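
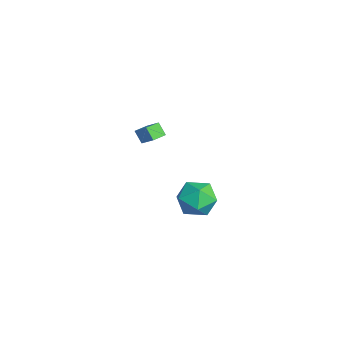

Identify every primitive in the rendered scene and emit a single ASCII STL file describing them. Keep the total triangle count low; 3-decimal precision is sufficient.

solid 
facet normal -0.572 -0.287 0.768
outer loop
vertex -2.472 -0.49 4.473
vertex -2.811 0.256 4.499
vertex -3.407 -0.885 3.629
endloop
endfacet
facet normal 0.413 -0.910 -0.031
outer loop
vertex -2.909 -0.636 2.961
vertex -2.472 -0.49 4.473
vertex -3.407 -0.885 3.629
endloop
endfacet
facet normal -0.572 -0.287 0.768
outer loop
vertex -3.407 -0.885 3.629
vertex -2.811 0.256 4.499
vertex -3.746 -0.139 3.655
endloop
endfacet
facet normal -0.708 -0.299 -0.639
outer loop
vertex -3.746 -0.139 3.655
vertex -2.909 -0.636 2.961
vertex -3.407 -0.885 3.629
endloop
endfacet
facet normal 0.708 0.299 0.639
outer loop
vertex -2.472 -0.49 4.473
vertex -2.313 0.505 3.831
vertex -2.811 0.256 4.499
endloop
endfacet
facet normal 0.413 -0.910 -0.031
outer loop
vertex -1.974 -0.241 3.805
vertex -2.472 -0.49 4.473
vertex -2.909 -0.636 2.961
endloop
endfacet
facet normal 0.708 0.299 0.639
outer loop
vertex -1.974 -0.241 3.805
vertex -2.313 0.505 3.831
vertex -2.472 -0.49 4.473
endloop
endfacet
facet normal -0.413 0.910 0.031
outer loop
vertex -2.811 0.256 4.499
vertex -2.313 0.505 3.831
vertex -3.746 -0.139 3.655
endloop
endfacet
facet normal -0.708 -0.299 -0.639
outer loop
vertex -3.248 0.11 2.987
vertex -2.909 -0.636 2.961
vertex -3.746 -0.139 3.655
endloop
endfacet
facet normal -0.413 0.910 0.031
outer loop
vertex -3.746 -0.139 3.655
vertex -2.313 0.505 3.831
vertex -3.248 0.11 2.987
endloop
endfacet
facet normal 0.572 0.287 -0.768
outer loop
vertex -3.248 0.11 2.987
vertex -1.974 -0.241 3.805
vertex -2.909 -0.636 2.961
endloop
endfacet
facet normal 0.572 0.287 -0.768
outer loop
vertex -2.313 0.505 3.831
vertex -1.974 -0.241 3.805
vertex -3.248 0.11 2.987
endloop
endfacet
facet normal -0.910 -0.357 0.213
outer loop
vertex 2.57 0.76 3.268
vertex 2.957 -0.328 3.096
vertex 3.017 0.152 4.159
endloop
endfacet
facet normal -0.786 0.250 0.565
outer loop
vertex 2.57 0.76 3.268
vertex 3.017 0.152 4.159
vertex 3.284 1.281 4.03
endloop
endfacet
facet normal -0.645 0.759 0.086
outer loop
vertex 2.57 0.76 3.268
vertex 3.284 1.281 4.03
vertex 3.389 1.499 2.888
endloop
endfacet
facet normal -0.682 0.466 -0.564
outer loop
vertex 2.57 0.76 3.268
vertex 3.389 1.499 2.888
vertex 3.187 0.505 2.311
endloop
endfacet
facet normal -0.845 -0.224 -0.485
outer loop
vertex 2.57 0.76 3.268
vertex 3.187 0.505 2.311
vertex 2.957 -0.328 3.096
endloop
endfacet
facet normal -0.202 0.158 0.966
outer loop
vertex 3.284 1.281 4.03
vertex 3.017 0.152 4.159
vertex 4.113 0.515 4.329
endloop
endfacet
facet normal -0.403 -0.826 0.395
outer loop
vertex 3.017 0.152 4.159
vertex 2.957 -0.328 3.096
vertex 3.911 -0.479 3.752
endloop
endfacet
facet normal -0.298 -0.610 -0.734
outer loop
vertex 2.957 -0.328 3.096
vertex 3.187 0.505 2.311
vertex 4.016 -0.261 2.61
endloop
endfacet
facet normal -0.034 0.507 -0.861
outer loop
vertex 3.187 0.505 2.311
vertex 3.389 1.499 2.888
vertex 4.283 0.868 2.481
endloop
endfacet
facet normal 0.025 0.982 0.190
outer loop
vertex 3.389 1.499 2.888
vertex 3.284 1.281 4.03
vertex 4.343 1.348 3.544
endloop
endfacet
facet normal 0.682 -0.466 0.564
outer loop
vertex 4.73 0.26 3.372
vertex 4.113 0.515 4.329
vertex 3.911 -0.479 3.752
endloop
endfacet
facet normal 0.645 -0.759 -0.086
outer loop
vertex 4.73 0.26 3.372
vertex 3.911 -0.479 3.752
vertex 4.016 -0.261 2.61
endloop
endfacet
facet normal 0.786 -0.250 -0.565
outer loop
vertex 4.73 0.26 3.372
vertex 4.016 -0.261 2.61
vertex 4.283 0.868 2.481
endloop
endfacet
facet normal 0.910 0.357 -0.213
outer loop
vertex 4.73 0.26 3.372
vertex 4.283 0.868 2.481
vertex 4.343 1.348 3.544
endloop
endfacet
facet normal 0.845 0.224 0.485
outer loop
vertex 4.73 0.26 3.372
vertex 4.343 1.348 3.544
vertex 4.113 0.515 4.329
endloop
endfacet
facet normal 0.034 -0.507 0.861
outer loop
vertex 3.911 -0.479 3.752
vertex 4.113 0.515 4.329
vertex 3.017 0.152 4.159
endloop
endfacet
facet normal -0.025 -0.982 -0.190
outer loop
vertex 4.016 -0.261 2.61
vertex 3.911 -0.479 3.752
vertex 2.957 -0.328 3.096
endloop
endfacet
facet normal 0.202 -0.158 -0.966
outer loop
vertex 4.283 0.868 2.481
vertex 4.016 -0.261 2.61
vertex 3.187 0.505 2.311
endloop
endfacet
facet normal 0.403 0.826 -0.395
outer loop
vertex 4.343 1.348 3.544
vertex 4.283 0.868 2.481
vertex 3.389 1.499 2.888
endloop
endfacet
facet normal 0.298 0.610 0.734
outer loop
vertex 4.113 0.515 4.329
vertex 4.343 1.348 3.544
vertex 3.284 1.281 4.03
endloop
endfacet

endsolid


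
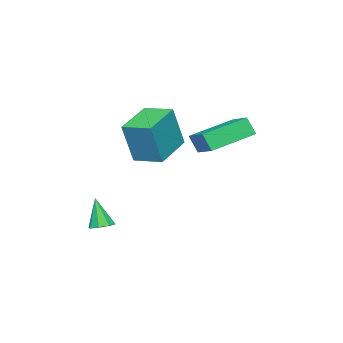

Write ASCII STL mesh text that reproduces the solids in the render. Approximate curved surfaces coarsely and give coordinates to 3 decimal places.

solid 
facet normal -0.963 -0.077 0.257
outer loop
vertex -1.084 0.758 4.446
vertex -1.147 2.057 4.601
vertex -1.605 0.959 2.557
endloop
endfacet
facet normal 0.048 -0.992 -0.119
outer loop
vertex 0.187 1.103 2.079
vertex -1.084 0.758 4.446
vertex -1.605 0.959 2.557
endloop
endfacet
facet normal -0.963 -0.077 0.257
outer loop
vertex -1.605 0.959 2.557
vertex -1.147 2.057 4.601
vertex -1.667 2.258 2.712
endloop
endfacet
facet normal -0.264 0.102 -0.959
outer loop
vertex -1.667 2.258 2.712
vertex 0.187 1.103 2.079
vertex -1.605 0.959 2.557
endloop
endfacet
facet normal 0.264 -0.102 0.959
outer loop
vertex -1.084 0.758 4.446
vertex 0.645 2.201 4.123
vertex -1.147 2.057 4.601
endloop
endfacet
facet normal 0.048 -0.992 -0.119
outer loop
vertex 0.707 0.902 3.968
vertex -1.084 0.758 4.446
vertex 0.187 1.103 2.079
endloop
endfacet
facet normal 0.264 -0.102 0.959
outer loop
vertex 0.707 0.902 3.968
vertex 0.645 2.201 4.123
vertex -1.084 0.758 4.446
endloop
endfacet
facet normal -0.048 0.992 0.119
outer loop
vertex -1.147 2.057 4.601
vertex 0.645 2.201 4.123
vertex -1.667 2.258 2.712
endloop
endfacet
facet normal -0.264 0.102 -0.959
outer loop
vertex 0.124 2.402 2.234
vertex 0.187 1.103 2.079
vertex -1.667 2.258 2.712
endloop
endfacet
facet normal -0.048 0.992 0.119
outer loop
vertex -1.667 2.258 2.712
vertex 0.645 2.201 4.123
vertex 0.124 2.402 2.234
endloop
endfacet
facet normal 0.963 0.077 -0.257
outer loop
vertex 0.124 2.402 2.234
vertex 0.707 0.902 3.968
vertex 0.187 1.103 2.079
endloop
endfacet
facet normal 0.963 0.077 -0.258
outer loop
vertex 0.645 2.201 4.123
vertex 0.707 0.902 3.968
vertex 0.124 2.402 2.234
endloop
endfacet
facet normal 0.138 0.320 -0.937
outer loop
vertex 2.753 1.237 -0.624
vertex 2.267 1.045 -0.761
vertex 2.453 1.516 -0.573
endloop
endfacet
facet normal 0.589 0.520 0.619
outer loop
vertex 2.753 1.237 -0.624
vertex 2.453 1.516 -0.573
vertex 2.073 0.595 0.561
endloop
endfacet
facet normal 0.138 0.320 -0.937
outer loop
vertex 2.453 1.516 -0.573
vertex 2.267 1.045 -0.761
vertex 2.044 1.52 -0.632
endloop
endfacet
facet normal -0.081 0.787 0.612
outer loop
vertex 2.453 1.516 -0.573
vertex 2.044 1.52 -0.632
vertex 2.073 0.595 0.561
endloop
endfacet
facet normal 0.139 0.320 -0.937
outer loop
vertex 2.044 1.52 -0.632
vertex 2.267 1.045 -0.761
vertex 1.765 1.245 -0.767
endloop
endfacet
facet normal -0.731 0.531 0.429
outer loop
vertex 2.044 1.52 -0.632
vertex 1.765 1.245 -0.767
vertex 2.073 0.595 0.561
endloop
endfacet
facet normal 0.138 0.319 -0.938
outer loop
vertex 1.765 1.245 -0.767
vertex 2.267 1.045 -0.761
vertex 1.781 0.853 -0.898
endloop
endfacet
facet normal -0.979 -0.100 0.178
outer loop
vertex 1.765 1.245 -0.767
vertex 1.781 0.853 -0.898
vertex 2.073 0.595 0.561
endloop
endfacet
facet normal 0.138 0.320 -0.937
outer loop
vertex 1.781 0.853 -0.898
vertex 2.267 1.045 -0.761
vertex 2.082 0.574 -0.949
endloop
endfacet
facet normal -0.679 -0.734 0.006
outer loop
vertex 1.781 0.853 -0.898
vertex 2.082 0.574 -0.949
vertex 2.073 0.595 0.561
endloop
endfacet
facet normal 0.138 0.320 -0.937
outer loop
vertex 2.082 0.574 -0.949
vertex 2.267 1.045 -0.761
vertex 2.491 0.571 -0.89
endloop
endfacet
facet normal -0.009 -1.000 0.014
outer loop
vertex 2.082 0.574 -0.949
vertex 2.491 0.571 -0.89
vertex 2.073 0.595 0.561
endloop
endfacet
facet normal 0.139 0.321 -0.937
outer loop
vertex 2.491 0.571 -0.89
vertex 2.267 1.045 -0.761
vertex 2.769 0.845 -0.755
endloop
endfacet
facet normal 0.638 -0.744 0.196
outer loop
vertex 2.491 0.571 -0.89
vertex 2.769 0.845 -0.755
vertex 2.073 0.595 0.561
endloop
endfacet
facet normal 0.138 0.319 -0.938
outer loop
vertex 2.769 0.845 -0.755
vertex 2.267 1.045 -0.761
vertex 2.753 1.237 -0.624
endloop
endfacet
facet normal 0.887 -0.113 0.448
outer loop
vertex 2.769 0.845 -0.755
vertex 2.753 1.237 -0.624
vertex 2.073 0.595 0.561
endloop
endfacet
facet normal -0.500 -0.781 -0.374
outer loop
vertex -1.885 2.32 2.994
vertex -3.702 3.228 3.529
vertex -1.919 2.73 2.183
endloop
endfacet
facet normal 0.865 -0.433 -0.255
outer loop
vertex -1.238 3.792 2.691
vertex -1.885 2.32 2.994
vertex -1.919 2.73 2.183
endloop
endfacet
facet normal -0.500 -0.781 -0.374
outer loop
vertex -1.919 2.73 2.183
vertex -3.702 3.228 3.529
vertex -3.735 3.638 2.717
endloop
endfacet
facet normal -0.037 0.450 -0.892
outer loop
vertex -3.735 3.638 2.717
vertex -1.238 3.792 2.691
vertex -1.919 2.73 2.183
endloop
endfacet
facet normal 0.037 -0.451 0.892
outer loop
vertex -1.885 2.32 2.994
vertex -3.021 4.29 4.037
vertex -3.702 3.228 3.529
endloop
endfacet
facet normal 0.865 -0.433 -0.254
outer loop
vertex -1.205 3.382 3.503
vertex -1.885 2.32 2.994
vertex -1.238 3.792 2.691
endloop
endfacet
facet normal 0.037 -0.451 0.892
outer loop
vertex -1.205 3.382 3.503
vertex -3.021 4.29 4.037
vertex -1.885 2.32 2.994
endloop
endfacet
facet normal -0.865 0.433 0.254
outer loop
vertex -3.702 3.228 3.529
vertex -3.021 4.29 4.037
vertex -3.735 3.638 2.717
endloop
endfacet
facet normal -0.037 0.451 -0.892
outer loop
vertex -3.055 4.7 3.226
vertex -1.238 3.792 2.691
vertex -3.735 3.638 2.717
endloop
endfacet
facet normal -0.865 0.432 0.255
outer loop
vertex -3.735 3.638 2.717
vertex -3.021 4.29 4.037
vertex -3.055 4.7 3.226
endloop
endfacet
facet normal 0.500 0.781 0.374
outer loop
vertex -3.055 4.7 3.226
vertex -1.205 3.382 3.503
vertex -1.238 3.792 2.691
endloop
endfacet
facet normal 0.500 0.781 0.374
outer loop
vertex -3.021 4.29 4.037
vertex -1.205 3.382 3.503
vertex -3.055 4.7 3.226
endloop
endfacet

endsolid


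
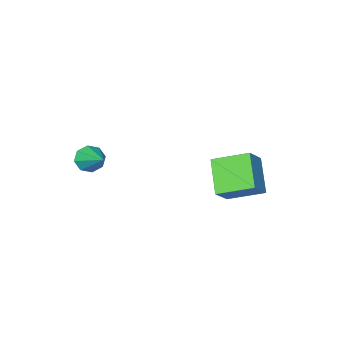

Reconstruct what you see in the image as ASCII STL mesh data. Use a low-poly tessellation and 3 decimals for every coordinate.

solid 
facet normal -0.664 0.656 0.359
outer loop
vertex -3.444 2.654 2.858
vertex -2.488 3.091 3.827
vertex -2.753 4.076 1.536
endloop
endfacet
facet normal -0.669 -0.305 -0.678
outer loop
vertex -1.452 2.789 0.833
vertex -3.444 2.654 2.858
vertex -2.753 4.076 1.536
endloop
endfacet
facet normal -0.664 0.656 0.359
outer loop
vertex -2.753 4.076 1.536
vertex -2.488 3.091 3.827
vertex -1.797 4.512 2.506
endloop
endfacet
facet normal 0.336 0.690 -0.641
outer loop
vertex -1.797 4.512 2.506
vertex -1.452 2.789 0.833
vertex -2.753 4.076 1.536
endloop
endfacet
facet normal -0.335 -0.690 0.642
outer loop
vertex -3.444 2.654 2.858
vertex -1.187 1.804 3.124
vertex -2.488 3.091 3.827
endloop
endfacet
facet normal -0.669 -0.305 -0.678
outer loop
vertex -2.143 1.368 2.154
vertex -3.444 2.654 2.858
vertex -1.452 2.789 0.833
endloop
endfacet
facet normal -0.336 -0.690 0.641
outer loop
vertex -2.143 1.368 2.154
vertex -1.187 1.804 3.124
vertex -3.444 2.654 2.858
endloop
endfacet
facet normal 0.668 0.305 0.678
outer loop
vertex -2.488 3.091 3.827
vertex -1.187 1.804 3.124
vertex -1.797 4.512 2.506
endloop
endfacet
facet normal 0.335 0.690 -0.642
outer loop
vertex -0.496 3.226 1.802
vertex -1.452 2.789 0.833
vertex -1.797 4.512 2.506
endloop
endfacet
facet normal 0.669 0.305 0.678
outer loop
vertex -1.797 4.512 2.506
vertex -1.187 1.804 3.124
vertex -0.496 3.226 1.802
endloop
endfacet
facet normal 0.664 -0.656 -0.359
outer loop
vertex -0.496 3.226 1.802
vertex -2.143 1.368 2.154
vertex -1.452 2.789 0.833
endloop
endfacet
facet normal 0.664 -0.656 -0.359
outer loop
vertex -1.187 1.804 3.124
vertex -2.143 1.368 2.154
vertex -0.496 3.226 1.802
endloop
endfacet
facet normal -0.134 -0.861 -0.491
outer loop
vertex 3.162 -2.785 1.382
vertex 2.532 -2.952 1.846
vertex 2.638 -2.571 1.15
endloop
endfacet
facet normal 0.514 0.640 -0.571
outer loop
vertex 3.162 -2.785 1.382
vertex 2.638 -2.571 1.15
vertex 2.808 -1.188 2.854
endloop
endfacet
facet normal -0.136 -0.860 -0.492
outer loop
vertex 2.638 -2.571 1.15
vertex 2.532 -2.952 1.846
vertex 2.051 -2.579 1.326
endloop
endfacet
facet normal -0.192 0.771 -0.607
outer loop
vertex 2.638 -2.571 1.15
vertex 2.051 -2.579 1.326
vertex 2.808 -1.188 2.854
endloop
endfacet
facet normal -0.135 -0.860 -0.492
outer loop
vertex 2.051 -2.579 1.326
vertex 2.532 -2.952 1.846
vertex 1.746 -2.806 1.806
endloop
endfacet
facet normal -0.760 0.622 -0.189
outer loop
vertex 2.051 -2.579 1.326
vertex 1.746 -2.806 1.806
vertex 2.808 -1.188 2.854
endloop
endfacet
facet normal -0.135 -0.860 -0.492
outer loop
vertex 1.746 -2.806 1.806
vertex 2.532 -2.952 1.846
vertex 1.902 -3.118 2.309
endloop
endfacet
facet normal -0.855 0.278 0.438
outer loop
vertex 1.746 -2.806 1.806
vertex 1.902 -3.118 2.309
vertex 2.808 -1.188 2.854
endloop
endfacet
facet normal -0.135 -0.860 -0.492
outer loop
vertex 1.902 -3.118 2.309
vertex 2.532 -2.952 1.846
vertex 2.426 -3.333 2.541
endloop
endfacet
facet normal -0.423 -0.057 0.904
outer loop
vertex 1.902 -3.118 2.309
vertex 2.426 -3.333 2.541
vertex 2.808 -1.188 2.854
endloop
endfacet
facet normal -0.133 -0.860 -0.492
outer loop
vertex 2.426 -3.333 2.541
vertex 2.532 -2.952 1.846
vertex 3.013 -3.324 2.366
endloop
endfacet
facet normal 0.283 -0.188 0.940
outer loop
vertex 2.426 -3.333 2.541
vertex 3.013 -3.324 2.366
vertex 2.808 -1.188 2.854
endloop
endfacet
facet normal -0.134 -0.860 -0.492
outer loop
vertex 3.013 -3.324 2.366
vertex 2.532 -2.952 1.846
vertex 3.318 -3.097 1.886
endloop
endfacet
facet normal 0.851 -0.038 0.523
outer loop
vertex 3.013 -3.324 2.366
vertex 3.318 -3.097 1.886
vertex 2.808 -1.188 2.854
endloop
endfacet
facet normal -0.134 -0.861 -0.491
outer loop
vertex 3.318 -3.097 1.886
vertex 2.532 -2.952 1.846
vertex 3.162 -2.785 1.382
endloop
endfacet
facet normal 0.947 0.306 -0.104
outer loop
vertex 3.318 -3.097 1.886
vertex 3.162 -2.785 1.382
vertex 2.808 -1.188 2.854
endloop
endfacet

endsolid


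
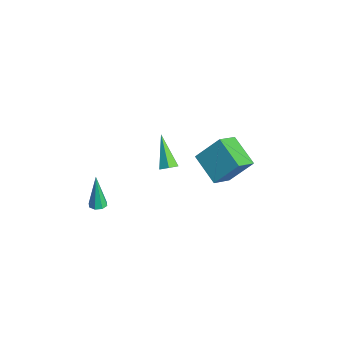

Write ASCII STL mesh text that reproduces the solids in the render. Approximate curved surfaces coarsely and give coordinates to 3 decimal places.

solid 
facet normal -0.903 -0.162 0.399
outer loop
vertex 1.75 3.392 -0.431
vertex 1.194 4.537 -1.224
vertex 1.327 2.186 -1.877
endloop
endfacet
facet normal 0.372 -0.764 0.528
outer loop
vertex 3.086 2.503 -2.656
vertex 1.75 3.392 -0.431
vertex 1.327 2.186 -1.877
endloop
endfacet
facet normal -0.902 -0.162 0.400
outer loop
vertex 1.327 2.186 -1.877
vertex 1.194 4.537 -1.224
vertex 0.77 3.332 -2.67
endloop
endfacet
facet normal -0.219 -0.625 -0.749
outer loop
vertex 0.77 3.332 -2.67
vertex 3.086 2.503 -2.656
vertex 1.327 2.186 -1.877
endloop
endfacet
facet normal 0.219 0.625 0.749
outer loop
vertex 1.75 3.392 -0.431
vertex 2.953 4.854 -2.003
vertex 1.194 4.537 -1.224
endloop
endfacet
facet normal 0.371 -0.764 0.528
outer loop
vertex 3.51 3.708 -1.21
vertex 1.75 3.392 -0.431
vertex 3.086 2.503 -2.656
endloop
endfacet
facet normal 0.219 0.625 0.749
outer loop
vertex 3.51 3.708 -1.21
vertex 2.953 4.854 -2.003
vertex 1.75 3.392 -0.431
endloop
endfacet
facet normal -0.371 0.764 -0.528
outer loop
vertex 1.194 4.537 -1.224
vertex 2.953 4.854 -2.003
vertex 0.77 3.332 -2.67
endloop
endfacet
facet normal -0.219 -0.625 -0.749
outer loop
vertex 2.53 3.648 -3.449
vertex 3.086 2.503 -2.656
vertex 0.77 3.332 -2.67
endloop
endfacet
facet normal -0.371 0.764 -0.528
outer loop
vertex 0.77 3.332 -2.67
vertex 2.953 4.854 -2.003
vertex 2.53 3.648 -3.449
endloop
endfacet
facet normal 0.902 0.162 -0.399
outer loop
vertex 2.53 3.648 -3.449
vertex 3.51 3.708 -1.21
vertex 3.086 2.503 -2.656
endloop
endfacet
facet normal 0.902 0.162 -0.399
outer loop
vertex 2.953 4.854 -2.003
vertex 3.51 3.708 -1.21
vertex 2.53 3.648 -3.449
endloop
endfacet
facet normal 0.204 -0.044 -0.978
outer loop
vertex 1.708 -3.251 -3.906
vertex 1.211 -3.306 -4.007
vertex 1.528 -2.909 -3.959
endloop
endfacet
facet normal 0.797 0.477 0.370
outer loop
vertex 1.708 -3.251 -3.906
vertex 1.528 -2.909 -3.959
vertex 0.789 -3.214 -1.973
endloop
endfacet
facet normal 0.203 -0.044 -0.978
outer loop
vertex 1.528 -2.909 -3.959
vertex 1.211 -3.306 -4.007
vertex 1.162 -2.799 -4.04
endloop
endfacet
facet normal 0.233 0.945 0.232
outer loop
vertex 1.528 -2.909 -3.959
vertex 1.162 -2.799 -4.04
vertex 0.789 -3.214 -1.973
endloop
endfacet
facet normal 0.204 -0.044 -0.978
outer loop
vertex 1.162 -2.799 -4.04
vertex 1.211 -3.306 -4.007
vertex 0.825 -2.986 -4.102
endloop
endfacet
facet normal -0.495 0.865 0.084
outer loop
vertex 1.162 -2.799 -4.04
vertex 0.825 -2.986 -4.102
vertex 0.789 -3.214 -1.973
endloop
endfacet
facet normal 0.204 -0.044 -0.978
outer loop
vertex 0.825 -2.986 -4.102
vertex 1.211 -3.306 -4.007
vertex 0.715 -3.361 -4.108
endloop
endfacet
facet normal -0.960 0.281 0.014
outer loop
vertex 0.825 -2.986 -4.102
vertex 0.715 -3.361 -4.108
vertex 0.789 -3.214 -1.973
endloop
endfacet
facet normal 0.204 -0.044 -0.978
outer loop
vertex 0.715 -3.361 -4.108
vertex 1.211 -3.306 -4.007
vertex 0.895 -3.703 -4.055
endloop
endfacet
facet normal -0.887 -0.457 0.062
outer loop
vertex 0.715 -3.361 -4.108
vertex 0.895 -3.703 -4.055
vertex 0.789 -3.214 -1.973
endloop
endfacet
facet normal 0.203 -0.044 -0.978
outer loop
vertex 0.895 -3.703 -4.055
vertex 1.211 -3.306 -4.007
vertex 1.261 -3.812 -3.974
endloop
endfacet
facet normal -0.320 -0.926 0.201
outer loop
vertex 0.895 -3.703 -4.055
vertex 1.261 -3.812 -3.974
vertex 0.789 -3.214 -1.973
endloop
endfacet
facet normal 0.201 -0.044 -0.979
outer loop
vertex 1.261 -3.812 -3.974
vertex 1.211 -3.306 -4.007
vertex 1.598 -3.625 -3.913
endloop
endfacet
facet normal 0.406 -0.845 0.348
outer loop
vertex 1.261 -3.812 -3.974
vertex 1.598 -3.625 -3.913
vertex 0.789 -3.214 -1.973
endloop
endfacet
facet normal 0.203 -0.042 -0.978
outer loop
vertex 1.598 -3.625 -3.913
vertex 1.211 -3.306 -4.007
vertex 1.708 -3.251 -3.906
endloop
endfacet
facet normal 0.869 -0.263 0.418
outer loop
vertex 1.598 -3.625 -3.913
vertex 1.708 -3.251 -3.906
vertex 0.789 -3.214 -1.973
endloop
endfacet
facet normal 0.730 -0.095 -0.677
outer loop
vertex 4.647 -0.705 1.619
vertex 4.291 -0.555 1.214
vertex 4.59 -0.165 1.482
endloop
endfacet
facet normal 0.484 0.263 0.835
outer loop
vertex 4.647 -0.705 1.619
vertex 4.59 -0.165 1.482
vertex 2.829 -0.365 2.566
endloop
endfacet
facet normal 0.731 -0.096 -0.676
outer loop
vertex 4.59 -0.165 1.482
vertex 4.291 -0.555 1.214
vertex 4.234 -0.015 1.076
endloop
endfacet
facet normal 0.071 0.954 0.291
outer loop
vertex 4.59 -0.165 1.482
vertex 4.234 -0.015 1.076
vertex 2.829 -0.365 2.566
endloop
endfacet
facet normal 0.731 -0.096 -0.676
outer loop
vertex 4.234 -0.015 1.076
vertex 4.291 -0.555 1.214
vertex 3.935 -0.405 0.808
endloop
endfacet
facet normal -0.586 0.713 -0.385
outer loop
vertex 4.234 -0.015 1.076
vertex 3.935 -0.405 0.808
vertex 2.829 -0.365 2.566
endloop
endfacet
facet normal 0.731 -0.096 -0.676
outer loop
vertex 3.935 -0.405 0.808
vertex 4.291 -0.555 1.214
vertex 3.992 -0.945 0.946
endloop
endfacet
facet normal -0.828 -0.219 -0.516
outer loop
vertex 3.935 -0.405 0.808
vertex 3.992 -0.945 0.946
vertex 2.829 -0.365 2.566
endloop
endfacet
facet normal 0.730 -0.095 -0.677
outer loop
vertex 3.992 -0.945 0.946
vertex 4.291 -0.555 1.214
vertex 4.348 -1.095 1.351
endloop
endfacet
facet normal -0.415 -0.909 0.028
outer loop
vertex 3.992 -0.945 0.946
vertex 4.348 -1.095 1.351
vertex 2.829 -0.365 2.566
endloop
endfacet
facet normal 0.730 -0.095 -0.677
outer loop
vertex 4.348 -1.095 1.351
vertex 4.291 -0.555 1.214
vertex 4.647 -0.705 1.619
endloop
endfacet
facet normal 0.241 -0.668 0.703
outer loop
vertex 4.348 -1.095 1.351
vertex 4.647 -0.705 1.619
vertex 2.829 -0.365 2.566
endloop
endfacet

endsolid


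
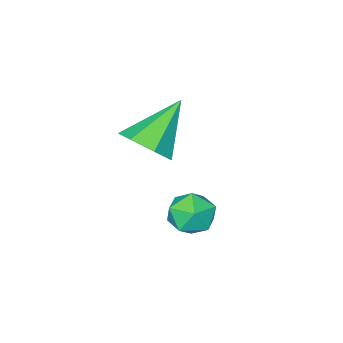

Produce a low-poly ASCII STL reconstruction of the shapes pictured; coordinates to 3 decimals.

solid 
facet normal 0.731 0.059 -0.679
outer loop
vertex 2.036 -0.044 -2.592
vertex 1.389 -0.131 -3.296
vertex 1.713 0.669 -2.878
endloop
endfacet
facet normal 0.228 0.450 0.864
outer loop
vertex 2.036 -0.044 -2.592
vertex 1.713 0.669 -2.878
vertex -0.089 -0.249 -1.924
endloop
endfacet
facet normal 0.732 0.058 -0.679
outer loop
vertex 1.713 0.669 -2.878
vertex 1.389 -0.131 -3.296
vertex 1.147 0.779 -3.479
endloop
endfacet
facet normal -0.244 0.887 0.392
outer loop
vertex 1.713 0.669 -2.878
vertex 1.147 0.779 -3.479
vertex -0.089 -0.249 -1.924
endloop
endfacet
facet normal 0.731 0.058 -0.680
outer loop
vertex 1.147 0.779 -3.479
vertex 1.389 -0.131 -3.296
vertex 0.762 0.203 -3.942
endloop
endfacet
facet normal -0.749 0.640 -0.173
outer loop
vertex 1.147 0.779 -3.479
vertex 0.762 0.203 -3.942
vertex -0.089 -0.249 -1.924
endloop
endfacet
facet normal 0.731 0.059 -0.679
outer loop
vertex 0.762 0.203 -3.942
vertex 1.389 -0.131 -3.296
vertex 0.85 -0.625 -3.919
endloop
endfacet
facet normal -0.907 -0.108 -0.407
outer loop
vertex 0.762 0.203 -3.942
vertex 0.85 -0.625 -3.919
vertex -0.089 -0.249 -1.924
endloop
endfacet
facet normal 0.732 0.058 -0.679
outer loop
vertex 0.85 -0.625 -3.919
vertex 1.389 -0.131 -3.296
vertex 1.343 -1.081 -3.427
endloop
endfacet
facet normal -0.598 -0.790 -0.133
outer loop
vertex 0.85 -0.625 -3.919
vertex 1.343 -1.081 -3.427
vertex -0.089 -0.249 -1.924
endloop
endfacet
facet normal 0.732 0.058 -0.679
outer loop
vertex 1.343 -1.081 -3.427
vertex 1.389 -0.131 -3.296
vertex 1.871 -0.823 -2.836
endloop
endfacet
facet normal -0.057 -0.895 0.442
outer loop
vertex 1.343 -1.081 -3.427
vertex 1.871 -0.823 -2.836
vertex -0.089 -0.249 -1.924
endloop
endfacet
facet normal 0.731 0.058 -0.679
outer loop
vertex 1.871 -0.823 -2.836
vertex 1.389 -0.131 -3.296
vertex 2.036 -0.044 -2.592
endloop
endfacet
facet normal 0.312 -0.344 0.886
outer loop
vertex 1.871 -0.823 -2.836
vertex 2.036 -0.044 -2.592
vertex -0.089 -0.249 -1.924
endloop
endfacet
facet normal -0.074 0.945 0.318
outer loop
vertex 2.324 3.79 -4.137
vertex 1.829 3.547 -3.53
vertex 2.64 3.571 -3.413
endloop
endfacet
facet normal 0.558 0.830 0.007
outer loop
vertex 2.324 3.79 -4.137
vertex 2.64 3.571 -3.413
vertex 3.004 3.332 -4.108
endloop
endfacet
facet normal 0.438 0.609 -0.661
outer loop
vertex 2.324 3.79 -4.137
vertex 3.004 3.332 -4.108
vertex 2.418 3.16 -4.655
endloop
endfacet
facet normal -0.267 0.588 -0.764
outer loop
vertex 2.324 3.79 -4.137
vertex 2.418 3.16 -4.655
vertex 1.691 3.294 -4.298
endloop
endfacet
facet normal -0.584 0.796 -0.157
outer loop
vertex 2.324 3.79 -4.137
vertex 1.691 3.294 -4.298
vertex 1.829 3.547 -3.53
endloop
endfacet
facet normal 0.883 0.301 0.359
outer loop
vertex 3.004 3.332 -4.108
vertex 2.64 3.571 -3.413
vertex 2.929 2.806 -3.482
endloop
endfacet
facet normal -0.139 0.489 0.861
outer loop
vertex 2.64 3.571 -3.413
vertex 1.829 3.547 -3.53
vertex 2.202 2.94 -3.125
endloop
endfacet
facet normal -0.965 0.247 0.092
outer loop
vertex 1.829 3.547 -3.53
vertex 1.691 3.294 -4.298
vertex 1.616 2.768 -3.672
endloop
endfacet
facet normal -0.452 -0.091 -0.887
outer loop
vertex 1.691 3.294 -4.298
vertex 2.418 3.16 -4.655
vertex 1.98 2.529 -4.367
endloop
endfacet
facet normal 0.690 -0.057 -0.721
outer loop
vertex 2.418 3.16 -4.655
vertex 3.004 3.332 -4.108
vertex 2.791 2.553 -4.25
endloop
endfacet
facet normal 0.267 -0.588 0.764
outer loop
vertex 2.296 2.31 -3.643
vertex 2.929 2.806 -3.482
vertex 2.202 2.94 -3.125
endloop
endfacet
facet normal -0.438 -0.609 0.661
outer loop
vertex 2.296 2.31 -3.643
vertex 2.202 2.94 -3.125
vertex 1.616 2.768 -3.672
endloop
endfacet
facet normal -0.558 -0.830 -0.007
outer loop
vertex 2.296 2.31 -3.643
vertex 1.616 2.768 -3.672
vertex 1.98 2.529 -4.367
endloop
endfacet
facet normal 0.074 -0.945 -0.318
outer loop
vertex 2.296 2.31 -3.643
vertex 1.98 2.529 -4.367
vertex 2.791 2.553 -4.25
endloop
endfacet
facet normal 0.584 -0.796 0.157
outer loop
vertex 2.296 2.31 -3.643
vertex 2.791 2.553 -4.25
vertex 2.929 2.806 -3.482
endloop
endfacet
facet normal 0.452 0.091 0.887
outer loop
vertex 2.202 2.94 -3.125
vertex 2.929 2.806 -3.482
vertex 2.64 3.571 -3.413
endloop
endfacet
facet normal -0.690 0.057 0.721
outer loop
vertex 1.616 2.768 -3.672
vertex 2.202 2.94 -3.125
vertex 1.829 3.547 -3.53
endloop
endfacet
facet normal -0.883 -0.301 -0.359
outer loop
vertex 1.98 2.529 -4.367
vertex 1.616 2.768 -3.672
vertex 1.691 3.294 -4.298
endloop
endfacet
facet normal 0.139 -0.489 -0.861
outer loop
vertex 2.791 2.553 -4.25
vertex 1.98 2.529 -4.367
vertex 2.418 3.16 -4.655
endloop
endfacet
facet normal 0.965 -0.247 -0.092
outer loop
vertex 2.929 2.806 -3.482
vertex 2.791 2.553 -4.25
vertex 3.004 3.332 -4.108
endloop
endfacet

endsolid


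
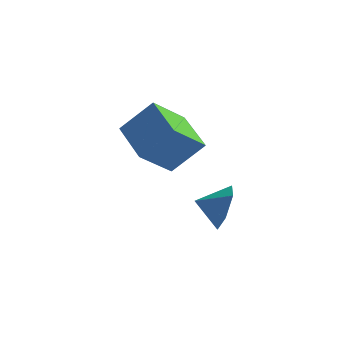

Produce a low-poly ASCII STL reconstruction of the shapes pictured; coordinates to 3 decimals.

solid 
facet normal 0.890 0.342 -0.300
outer loop
vertex 3.935 -1.887 -0.001
vertex 3.515 -1.523 -0.833
vertex 3.573 -0.955 -0.012
endloop
endfacet
facet normal -0.339 -0.121 0.933
outer loop
vertex 3.935 -1.887 -0.001
vertex 3.573 -0.955 -0.012
vertex 2.545 -1.897 -0.507
endloop
endfacet
facet normal 0.890 0.342 -0.300
outer loop
vertex 3.573 -0.955 -0.012
vertex 3.515 -1.523 -0.833
vertex 3.153 -0.591 -0.844
endloop
endfacet
facet normal -0.692 0.465 0.553
outer loop
vertex 3.573 -0.955 -0.012
vertex 3.153 -0.591 -0.844
vertex 2.545 -1.897 -0.507
endloop
endfacet
facet normal 0.891 0.342 -0.299
outer loop
vertex 3.153 -0.591 -0.844
vertex 3.515 -1.523 -0.833
vertex 3.096 -1.159 -1.665
endloop
endfacet
facet normal -0.908 0.372 -0.195
outer loop
vertex 3.153 -0.591 -0.844
vertex 3.096 -1.159 -1.665
vertex 2.545 -1.897 -0.507
endloop
endfacet
facet normal 0.891 0.342 -0.299
outer loop
vertex 3.096 -1.159 -1.665
vertex 3.515 -1.523 -0.833
vertex 3.458 -2.091 -1.654
endloop
endfacet
facet normal -0.769 -0.306 -0.561
outer loop
vertex 3.096 -1.159 -1.665
vertex 3.458 -2.091 -1.654
vertex 2.545 -1.897 -0.507
endloop
endfacet
facet normal 0.891 0.342 -0.299
outer loop
vertex 3.458 -2.091 -1.654
vertex 3.515 -1.523 -0.833
vertex 3.877 -2.455 -0.822
endloop
endfacet
facet normal -0.416 -0.891 -0.180
outer loop
vertex 3.458 -2.091 -1.654
vertex 3.877 -2.455 -0.822
vertex 2.545 -1.897 -0.507
endloop
endfacet
facet normal 0.890 0.342 -0.300
outer loop
vertex 3.877 -2.455 -0.822
vertex 3.515 -1.523 -0.833
vertex 3.935 -1.887 -0.001
endloop
endfacet
facet normal -0.201 -0.799 0.567
outer loop
vertex 3.877 -2.455 -0.822
vertex 3.935 -1.887 -0.001
vertex 2.545 -1.897 -0.507
endloop
endfacet
facet normal -0.408 -0.666 0.625
outer loop
vertex 2.344 -3.359 3.496
vertex 1.08 -2.046 4.069
vertex 1.294 -3.845 2.292
endloop
endfacet
facet normal 0.662 -0.687 -0.300
outer loop
vertex 2.0 -2.694 1.211
vertex 2.344 -3.359 3.496
vertex 1.294 -3.845 2.292
endloop
endfacet
facet normal -0.408 -0.666 0.625
outer loop
vertex 1.294 -3.845 2.292
vertex 1.08 -2.046 4.069
vertex 0.03 -2.533 2.865
endloop
endfacet
facet normal -0.629 -0.291 -0.721
outer loop
vertex 0.03 -2.533 2.865
vertex 2.0 -2.694 1.211
vertex 1.294 -3.845 2.292
endloop
endfacet
facet normal 0.629 0.291 0.721
outer loop
vertex 2.344 -3.359 3.496
vertex 1.786 -0.895 2.988
vertex 1.08 -2.046 4.069
endloop
endfacet
facet normal 0.662 -0.687 -0.300
outer loop
vertex 3.05 -2.207 2.415
vertex 2.344 -3.359 3.496
vertex 2.0 -2.694 1.211
endloop
endfacet
facet normal 0.629 0.291 0.721
outer loop
vertex 3.05 -2.207 2.415
vertex 1.786 -0.895 2.988
vertex 2.344 -3.359 3.496
endloop
endfacet
facet normal -0.662 0.687 0.299
outer loop
vertex 1.08 -2.046 4.069
vertex 1.786 -0.895 2.988
vertex 0.03 -2.533 2.865
endloop
endfacet
facet normal -0.629 -0.291 -0.721
outer loop
vertex 0.736 -1.381 1.784
vertex 2.0 -2.694 1.211
vertex 0.03 -2.533 2.865
endloop
endfacet
facet normal -0.662 0.687 0.300
outer loop
vertex 0.03 -2.533 2.865
vertex 1.786 -0.895 2.988
vertex 0.736 -1.381 1.784
endloop
endfacet
facet normal 0.408 0.666 -0.625
outer loop
vertex 0.736 -1.381 1.784
vertex 3.05 -2.207 2.415
vertex 2.0 -2.694 1.211
endloop
endfacet
facet normal 0.408 0.666 -0.625
outer loop
vertex 1.786 -0.895 2.988
vertex 3.05 -2.207 2.415
vertex 0.736 -1.381 1.784
endloop
endfacet

endsolid


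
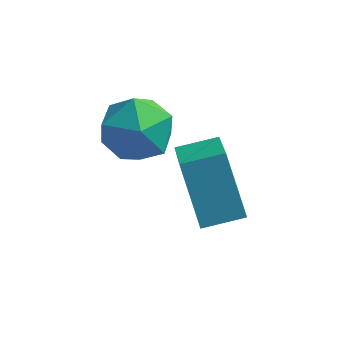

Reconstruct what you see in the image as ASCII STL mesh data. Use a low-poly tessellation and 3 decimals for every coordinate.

solid 
facet normal 0.350 0.596 0.723
outer loop
vertex 0.489 2.976 0.054
vertex 0.258 2.368 0.667
vertex 1.071 2.342 0.295
endloop
endfacet
facet normal 0.710 0.695 0.115
outer loop
vertex 0.489 2.976 0.054
vertex 1.071 2.342 0.295
vertex 0.988 2.569 -0.565
endloop
endfacet
facet normal 0.243 0.889 -0.388
outer loop
vertex 0.489 2.976 0.054
vertex 0.988 2.569 -0.565
vertex 0.125 2.735 -0.726
endloop
endfacet
facet normal -0.405 0.910 -0.092
outer loop
vertex 0.489 2.976 0.054
vertex 0.125 2.735 -0.726
vertex -0.326 2.611 0.036
endloop
endfacet
facet normal -0.339 0.729 0.595
outer loop
vertex 0.489 2.976 0.054
vertex -0.326 2.611 0.036
vertex 0.258 2.368 0.667
endloop
endfacet
facet normal 0.995 0.070 -0.078
outer loop
vertex 0.988 2.569 -0.565
vertex 1.071 2.342 0.295
vertex 1.066 1.709 -0.336
endloop
endfacet
facet normal 0.412 -0.091 0.907
outer loop
vertex 1.071 2.342 0.295
vertex 0.258 2.368 0.667
vertex 0.615 1.585 0.426
endloop
endfacet
facet normal -0.704 0.122 0.699
outer loop
vertex 0.258 2.368 0.667
vertex -0.326 2.611 0.036
vertex -0.248 1.751 0.265
endloop
endfacet
facet normal -0.810 0.417 -0.412
outer loop
vertex -0.326 2.611 0.036
vertex 0.125 2.735 -0.726
vertex -0.331 1.978 -0.595
endloop
endfacet
facet normal 0.240 0.384 -0.892
outer loop
vertex 0.125 2.735 -0.726
vertex 0.988 2.569 -0.565
vertex 0.482 1.952 -0.967
endloop
endfacet
facet normal 0.405 -0.910 0.092
outer loop
vertex 0.251 1.344 -0.354
vertex 1.066 1.709 -0.336
vertex 0.615 1.585 0.426
endloop
endfacet
facet normal -0.243 -0.889 0.388
outer loop
vertex 0.251 1.344 -0.354
vertex 0.615 1.585 0.426
vertex -0.248 1.751 0.265
endloop
endfacet
facet normal -0.710 -0.695 -0.115
outer loop
vertex 0.251 1.344 -0.354
vertex -0.248 1.751 0.265
vertex -0.331 1.978 -0.595
endloop
endfacet
facet normal -0.350 -0.596 -0.723
outer loop
vertex 0.251 1.344 -0.354
vertex -0.331 1.978 -0.595
vertex 0.482 1.952 -0.967
endloop
endfacet
facet normal 0.339 -0.729 -0.595
outer loop
vertex 0.251 1.344 -0.354
vertex 0.482 1.952 -0.967
vertex 1.066 1.709 -0.336
endloop
endfacet
facet normal 0.810 -0.417 0.412
outer loop
vertex 0.615 1.585 0.426
vertex 1.066 1.709 -0.336
vertex 1.071 2.342 0.295
endloop
endfacet
facet normal -0.240 -0.384 0.892
outer loop
vertex -0.248 1.751 0.265
vertex 0.615 1.585 0.426
vertex 0.258 2.368 0.667
endloop
endfacet
facet normal -0.995 -0.070 0.078
outer loop
vertex -0.331 1.978 -0.595
vertex -0.248 1.751 0.265
vertex -0.326 2.611 0.036
endloop
endfacet
facet normal -0.412 0.091 -0.907
outer loop
vertex 0.482 1.952 -0.967
vertex -0.331 1.978 -0.595
vertex 0.125 2.735 -0.726
endloop
endfacet
facet normal 0.704 -0.122 -0.699
outer loop
vertex 1.066 1.709 -0.336
vertex 0.482 1.952 -0.967
vertex 0.988 2.569 -0.565
endloop
endfacet
facet normal -0.887 -0.423 -0.187
outer loop
vertex 1.607 0.784 0.428
vertex 1.185 2.075 -0.491
vertex 2.202 0.088 -0.823
endloop
endfacet
facet normal 0.258 -0.787 0.561
outer loop
vertex 3.035 0.485 -0.649
vertex 1.607 0.784 0.428
vertex 2.202 0.088 -0.823
endloop
endfacet
facet normal -0.887 -0.423 -0.185
outer loop
vertex 2.202 0.088 -0.823
vertex 1.185 2.075 -0.491
vertex 1.779 1.378 -1.742
endloop
endfacet
facet normal 0.383 -0.449 -0.807
outer loop
vertex 1.779 1.378 -1.742
vertex 3.035 0.485 -0.649
vertex 2.202 0.088 -0.823
endloop
endfacet
facet normal -0.383 0.449 0.807
outer loop
vertex 1.607 0.784 0.428
vertex 2.018 2.472 -0.317
vertex 1.185 2.075 -0.491
endloop
endfacet
facet normal 0.258 -0.787 0.561
outer loop
vertex 2.441 1.182 0.602
vertex 1.607 0.784 0.428
vertex 3.035 0.485 -0.649
endloop
endfacet
facet normal -0.383 0.449 0.807
outer loop
vertex 2.441 1.182 0.602
vertex 2.018 2.472 -0.317
vertex 1.607 0.784 0.428
endloop
endfacet
facet normal -0.258 0.787 -0.561
outer loop
vertex 1.185 2.075 -0.491
vertex 2.018 2.472 -0.317
vertex 1.779 1.378 -1.742
endloop
endfacet
facet normal 0.383 -0.449 -0.807
outer loop
vertex 2.613 1.776 -1.568
vertex 3.035 0.485 -0.649
vertex 1.779 1.378 -1.742
endloop
endfacet
facet normal -0.258 0.787 -0.561
outer loop
vertex 1.779 1.378 -1.742
vertex 2.018 2.472 -0.317
vertex 2.613 1.776 -1.568
endloop
endfacet
facet normal 0.887 0.422 0.186
outer loop
vertex 2.613 1.776 -1.568
vertex 2.441 1.182 0.602
vertex 3.035 0.485 -0.649
endloop
endfacet
facet normal 0.887 0.423 0.186
outer loop
vertex 2.018 2.472 -0.317
vertex 2.441 1.182 0.602
vertex 2.613 1.776 -1.568
endloop
endfacet

endsolid


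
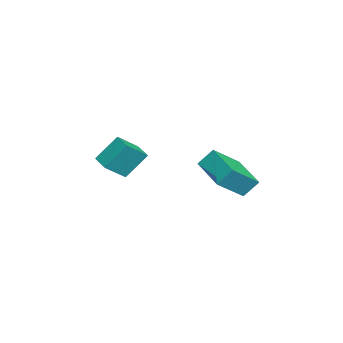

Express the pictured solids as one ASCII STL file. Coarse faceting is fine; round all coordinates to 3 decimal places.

solid 
facet normal -0.843 -0.508 0.177
outer loop
vertex -0.661 -2.267 2.163
vertex -1.24 -1.551 1.458
vertex -0.387 -3.091 1.103
endloop
endfacet
facet normal 0.499 -0.617 0.609
outer loop
vertex 0.38 -2.629 0.942
vertex -0.661 -2.267 2.163
vertex -0.387 -3.091 1.103
endloop
endfacet
facet normal -0.843 -0.508 0.178
outer loop
vertex -0.387 -3.091 1.103
vertex -1.24 -1.551 1.458
vertex -0.967 -2.375 0.398
endloop
endfacet
facet normal 0.199 -0.601 -0.774
outer loop
vertex -0.967 -2.375 0.398
vertex 0.38 -2.629 0.942
vertex -0.387 -3.091 1.103
endloop
endfacet
facet normal -0.199 0.601 0.774
outer loop
vertex -0.661 -2.267 2.163
vertex -0.473 -1.089 1.297
vertex -1.24 -1.551 1.458
endloop
endfacet
facet normal 0.499 -0.617 0.608
outer loop
vertex 0.107 -1.805 2.002
vertex -0.661 -2.267 2.163
vertex 0.38 -2.629 0.942
endloop
endfacet
facet normal -0.199 0.601 0.774
outer loop
vertex 0.107 -1.805 2.002
vertex -0.473 -1.089 1.297
vertex -0.661 -2.267 2.163
endloop
endfacet
facet normal -0.499 0.617 -0.608
outer loop
vertex -1.24 -1.551 1.458
vertex -0.473 -1.089 1.297
vertex -0.967 -2.375 0.398
endloop
endfacet
facet normal 0.199 -0.601 -0.774
outer loop
vertex -0.199 -1.913 0.237
vertex 0.38 -2.629 0.942
vertex -0.967 -2.375 0.398
endloop
endfacet
facet normal -0.499 0.617 -0.609
outer loop
vertex -0.967 -2.375 0.398
vertex -0.473 -1.089 1.297
vertex -0.199 -1.913 0.237
endloop
endfacet
facet normal 0.843 0.507 -0.177
outer loop
vertex -0.199 -1.913 0.237
vertex 0.107 -1.805 2.002
vertex 0.38 -2.629 0.942
endloop
endfacet
facet normal 0.843 0.508 -0.177
outer loop
vertex -0.473 -1.089 1.297
vertex 0.107 -1.805 2.002
vertex -0.199 -1.913 0.237
endloop
endfacet
facet normal -0.524 0.610 -0.595
outer loop
vertex -0.507 2.371 1.068
vertex 0.95 3.193 0.628
vertex -0.392 1.8 0.382
endloop
endfacet
facet normal -0.842 -0.475 0.255
outer loop
vertex 0.41 0.867 1.292
vertex -0.507 2.371 1.068
vertex -0.392 1.8 0.382
endloop
endfacet
facet normal -0.524 0.610 -0.595
outer loop
vertex -0.392 1.8 0.382
vertex 0.95 3.193 0.628
vertex 1.065 2.622 -0.058
endloop
endfacet
facet normal 0.127 -0.634 -0.763
outer loop
vertex 1.065 2.622 -0.058
vertex 0.41 0.867 1.292
vertex -0.392 1.8 0.382
endloop
endfacet
facet normal -0.127 0.634 0.763
outer loop
vertex -0.507 2.371 1.068
vertex 1.752 2.26 1.538
vertex 0.95 3.193 0.628
endloop
endfacet
facet normal -0.842 -0.475 0.255
outer loop
vertex 0.295 1.438 1.978
vertex -0.507 2.371 1.068
vertex 0.41 0.867 1.292
endloop
endfacet
facet normal -0.127 0.634 0.763
outer loop
vertex 0.295 1.438 1.978
vertex 1.752 2.26 1.538
vertex -0.507 2.371 1.068
endloop
endfacet
facet normal 0.842 0.475 -0.255
outer loop
vertex 0.95 3.193 0.628
vertex 1.752 2.26 1.538
vertex 1.065 2.622 -0.058
endloop
endfacet
facet normal 0.127 -0.634 -0.763
outer loop
vertex 1.867 1.689 0.852
vertex 0.41 0.867 1.292
vertex 1.065 2.622 -0.058
endloop
endfacet
facet normal 0.842 0.475 -0.255
outer loop
vertex 1.065 2.622 -0.058
vertex 1.752 2.26 1.538
vertex 1.867 1.689 0.852
endloop
endfacet
facet normal 0.524 -0.610 0.595
outer loop
vertex 1.867 1.689 0.852
vertex 0.295 1.438 1.978
vertex 0.41 0.867 1.292
endloop
endfacet
facet normal 0.524 -0.610 0.595
outer loop
vertex 1.752 2.26 1.538
vertex 0.295 1.438 1.978
vertex 1.867 1.689 0.852
endloop
endfacet

endsolid


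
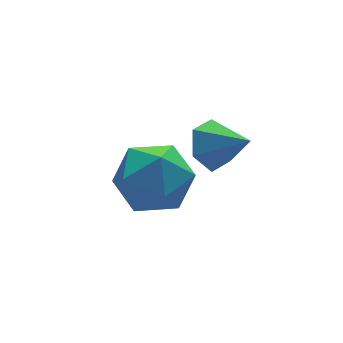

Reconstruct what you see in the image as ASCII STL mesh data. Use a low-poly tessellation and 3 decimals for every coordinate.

solid 
facet normal -0.334 0.940 0.075
outer loop
vertex -2.114 -0.202 -1.031
vertex -3.254 -0.604 -1.068
vertex -2.688 -0.488 -0.006
endloop
endfacet
facet normal 0.293 0.866 0.406
outer loop
vertex -2.114 -0.202 -1.031
vertex -2.688 -0.488 -0.006
vertex -1.532 -0.807 -0.161
endloop
endfacet
facet normal 0.770 0.634 -0.074
outer loop
vertex -2.114 -0.202 -1.031
vertex -1.532 -0.807 -0.161
vertex -1.384 -1.121 -1.319
endloop
endfacet
facet normal 0.436 0.566 -0.700
outer loop
vertex -2.114 -0.202 -1.031
vertex -1.384 -1.121 -1.319
vertex -2.448 -0.996 -1.88
endloop
endfacet
facet normal -0.246 0.754 -0.609
outer loop
vertex -2.114 -0.202 -1.031
vertex -2.448 -0.996 -1.88
vertex -3.254 -0.604 -1.068
endloop
endfacet
facet normal 0.221 0.362 0.906
outer loop
vertex -1.532 -0.807 -0.161
vertex -2.688 -0.488 -0.006
vertex -2.312 -1.584 0.34
endloop
endfacet
facet normal -0.795 0.481 0.371
outer loop
vertex -2.688 -0.488 -0.006
vertex -3.254 -0.604 -1.068
vertex -3.376 -1.459 -0.221
endloop
endfacet
facet normal -0.653 0.181 -0.735
outer loop
vertex -3.254 -0.604 -1.068
vertex -2.448 -0.996 -1.88
vertex -3.228 -1.773 -1.379
endloop
endfacet
facet normal 0.451 -0.124 -0.884
outer loop
vertex -2.448 -0.996 -1.88
vertex -1.384 -1.121 -1.319
vertex -2.072 -2.092 -1.534
endloop
endfacet
facet normal 0.991 -0.013 0.130
outer loop
vertex -1.384 -1.121 -1.319
vertex -1.532 -0.807 -0.161
vertex -1.506 -1.976 -0.472
endloop
endfacet
facet normal -0.436 -0.566 0.700
outer loop
vertex -2.646 -2.378 -0.509
vertex -2.312 -1.584 0.34
vertex -3.376 -1.459 -0.221
endloop
endfacet
facet normal -0.770 -0.634 0.074
outer loop
vertex -2.646 -2.378 -0.509
vertex -3.376 -1.459 -0.221
vertex -3.228 -1.773 -1.379
endloop
endfacet
facet normal -0.293 -0.866 -0.406
outer loop
vertex -2.646 -2.378 -0.509
vertex -3.228 -1.773 -1.379
vertex -2.072 -2.092 -1.534
endloop
endfacet
facet normal 0.334 -0.940 -0.075
outer loop
vertex -2.646 -2.378 -0.509
vertex -2.072 -2.092 -1.534
vertex -1.506 -1.976 -0.472
endloop
endfacet
facet normal 0.246 -0.754 0.609
outer loop
vertex -2.646 -2.378 -0.509
vertex -1.506 -1.976 -0.472
vertex -2.312 -1.584 0.34
endloop
endfacet
facet normal -0.451 0.124 0.884
outer loop
vertex -3.376 -1.459 -0.221
vertex -2.312 -1.584 0.34
vertex -2.688 -0.488 -0.006
endloop
endfacet
facet normal -0.991 0.013 -0.130
outer loop
vertex -3.228 -1.773 -1.379
vertex -3.376 -1.459 -0.221
vertex -3.254 -0.604 -1.068
endloop
endfacet
facet normal -0.221 -0.362 -0.906
outer loop
vertex -2.072 -2.092 -1.534
vertex -3.228 -1.773 -1.379
vertex -2.448 -0.996 -1.88
endloop
endfacet
facet normal 0.795 -0.481 -0.371
outer loop
vertex -1.506 -1.976 -0.472
vertex -2.072 -2.092 -1.534
vertex -1.384 -1.121 -1.319
endloop
endfacet
facet normal 0.653 -0.181 0.735
outer loop
vertex -2.312 -1.584 0.34
vertex -1.506 -1.976 -0.472
vertex -1.532 -0.807 -0.161
endloop
endfacet
facet normal -0.413 0.727 -0.549
outer loop
vertex -1.228 -3.249 1.079
vertex -1.643 -3.01 1.708
vertex -0.926 -2.708 1.569
endloop
endfacet
facet normal 0.924 -0.293 -0.246
outer loop
vertex -1.228 -3.249 1.079
vertex -0.926 -2.708 1.569
vertex -1.097 -3.97 2.432
endloop
endfacet
facet normal -0.413 0.727 -0.549
outer loop
vertex -0.926 -2.708 1.569
vertex -1.643 -3.01 1.708
vertex -1.341 -2.469 2.197
endloop
endfacet
facet normal 0.850 0.214 0.481
outer loop
vertex -0.926 -2.708 1.569
vertex -1.341 -2.469 2.197
vertex -1.097 -3.97 2.432
endloop
endfacet
facet normal -0.413 0.727 -0.549
outer loop
vertex -1.341 -2.469 2.197
vertex -1.643 -3.01 1.708
vertex -2.057 -2.771 2.336
endloop
endfacet
facet normal 0.117 0.172 0.978
outer loop
vertex -1.341 -2.469 2.197
vertex -2.057 -2.771 2.336
vertex -1.097 -3.97 2.432
endloop
endfacet
facet normal -0.414 0.726 -0.549
outer loop
vertex -2.057 -2.771 2.336
vertex -1.643 -3.01 1.708
vertex -2.359 -3.313 1.847
endloop
endfacet
facet normal -0.543 -0.375 0.751
outer loop
vertex -2.057 -2.771 2.336
vertex -2.359 -3.313 1.847
vertex -1.097 -3.97 2.432
endloop
endfacet
facet normal -0.414 0.727 -0.548
outer loop
vertex -2.359 -3.313 1.847
vertex -1.643 -3.01 1.708
vertex -1.945 -3.552 1.218
endloop
endfacet
facet normal -0.471 -0.882 0.025
outer loop
vertex -2.359 -3.313 1.847
vertex -1.945 -3.552 1.218
vertex -1.097 -3.97 2.432
endloop
endfacet
facet normal -0.413 0.727 -0.549
outer loop
vertex -1.945 -3.552 1.218
vertex -1.643 -3.01 1.708
vertex -1.228 -3.249 1.079
endloop
endfacet
facet normal 0.263 -0.841 -0.473
outer loop
vertex -1.945 -3.552 1.218
vertex -1.228 -3.249 1.079
vertex -1.097 -3.97 2.432
endloop
endfacet

endsolid


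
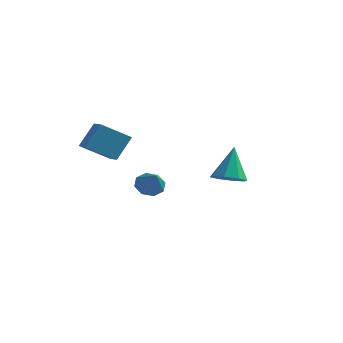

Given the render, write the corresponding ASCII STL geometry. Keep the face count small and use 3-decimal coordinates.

solid 
facet normal -0.525 0.524 -0.670
outer loop
vertex -2.546 3.719 -2.875
vertex -2.989 4.109 -2.223
vertex -2.249 4.285 -2.665
endloop
endfacet
facet normal 0.888 -0.360 -0.287
outer loop
vertex -2.546 3.719 -2.875
vertex -2.249 4.285 -2.665
vertex -2.171 3.291 -1.177
endloop
endfacet
facet normal -0.525 0.525 -0.670
outer loop
vertex -2.249 4.285 -2.665
vertex -2.989 4.109 -2.223
vertex -2.385 4.749 -2.195
endloop
endfacet
facet normal 0.976 0.202 0.083
outer loop
vertex -2.249 4.285 -2.665
vertex -2.385 4.749 -2.195
vertex -2.171 3.291 -1.177
endloop
endfacet
facet normal -0.525 0.524 -0.671
outer loop
vertex -2.385 4.749 -2.195
vertex -2.989 4.109 -2.223
vertex -2.876 4.837 -1.742
endloop
endfacet
facet normal 0.633 0.504 0.588
outer loop
vertex -2.385 4.749 -2.195
vertex -2.876 4.837 -1.742
vertex -2.171 3.291 -1.177
endloop
endfacet
facet normal -0.524 0.525 -0.671
outer loop
vertex -2.876 4.837 -1.742
vertex -2.989 4.109 -2.223
vertex -3.433 4.5 -1.571
endloop
endfacet
facet normal 0.062 0.368 0.928
outer loop
vertex -2.876 4.837 -1.742
vertex -3.433 4.5 -1.571
vertex -2.171 3.291 -1.177
endloop
endfacet
facet normal -0.525 0.523 -0.671
outer loop
vertex -3.433 4.5 -1.571
vertex -2.989 4.109 -2.223
vertex -3.73 3.933 -1.781
endloop
endfacet
facet normal -0.403 -0.125 0.907
outer loop
vertex -3.433 4.5 -1.571
vertex -3.73 3.933 -1.781
vertex -2.171 3.291 -1.177
endloop
endfacet
facet normal -0.524 0.525 -0.670
outer loop
vertex -3.73 3.933 -1.781
vertex -2.989 4.109 -2.223
vertex -3.593 3.47 -2.251
endloop
endfacet
facet normal -0.491 -0.688 0.535
outer loop
vertex -3.73 3.933 -1.781
vertex -3.593 3.47 -2.251
vertex -2.171 3.291 -1.177
endloop
endfacet
facet normal -0.524 0.525 -0.670
outer loop
vertex -3.593 3.47 -2.251
vertex -2.989 4.109 -2.223
vertex -3.103 3.381 -2.704
endloop
endfacet
facet normal -0.149 -0.988 0.033
outer loop
vertex -3.593 3.47 -2.251
vertex -3.103 3.381 -2.704
vertex -2.171 3.291 -1.177
endloop
endfacet
facet normal -0.524 0.525 -0.670
outer loop
vertex -3.103 3.381 -2.704
vertex -2.989 4.109 -2.223
vertex -2.546 3.719 -2.875
endloop
endfacet
facet normal 0.423 -0.852 -0.308
outer loop
vertex -3.103 3.381 -2.704
vertex -2.546 3.719 -2.875
vertex -2.171 3.291 -1.177
endloop
endfacet
facet normal -0.706 -0.480 0.521
outer loop
vertex -3.013 -1.154 3.728
vertex -3.95 -0.182 3.355
vertex -3.403 -2.05 2.374
endloop
endfacet
facet normal 0.669 -0.694 0.267
outer loop
vertex -2.09 -1.158 1.405
vertex -3.013 -1.154 3.728
vertex -3.403 -2.05 2.374
endloop
endfacet
facet normal -0.705 -0.480 0.521
outer loop
vertex -3.403 -2.05 2.374
vertex -3.95 -0.182 3.355
vertex -4.34 -1.079 2.001
endloop
endfacet
facet normal -0.234 -0.537 -0.811
outer loop
vertex -4.34 -1.079 2.001
vertex -2.09 -1.158 1.405
vertex -3.403 -2.05 2.374
endloop
endfacet
facet normal 0.234 0.537 0.811
outer loop
vertex -3.013 -1.154 3.728
vertex -2.637 0.71 2.386
vertex -3.95 -0.182 3.355
endloop
endfacet
facet normal 0.669 -0.694 0.267
outer loop
vertex -1.7 -0.261 2.759
vertex -3.013 -1.154 3.728
vertex -2.09 -1.158 1.405
endloop
endfacet
facet normal 0.233 0.537 0.811
outer loop
vertex -1.7 -0.261 2.759
vertex -2.637 0.71 2.386
vertex -3.013 -1.154 3.728
endloop
endfacet
facet normal -0.669 0.694 -0.267
outer loop
vertex -3.95 -0.182 3.355
vertex -2.637 0.71 2.386
vertex -4.34 -1.079 2.001
endloop
endfacet
facet normal -0.234 -0.536 -0.811
outer loop
vertex -3.027 -0.186 1.032
vertex -2.09 -1.158 1.405
vertex -4.34 -1.079 2.001
endloop
endfacet
facet normal -0.669 0.694 -0.267
outer loop
vertex -4.34 -1.079 2.001
vertex -2.637 0.71 2.386
vertex -3.027 -0.186 1.032
endloop
endfacet
facet normal 0.706 0.480 -0.521
outer loop
vertex -3.027 -0.186 1.032
vertex -1.7 -0.261 2.759
vertex -2.09 -1.158 1.405
endloop
endfacet
facet normal 0.705 0.480 -0.521
outer loop
vertex -2.637 0.71 2.386
vertex -1.7 -0.261 2.759
vertex -3.027 -0.186 1.032
endloop
endfacet
facet normal 0.066 -0.450 -0.890
outer loop
vertex 4.129 0.115 0.706
vertex 3.34 0.593 0.406
vertex 4.294 0.766 0.389
endloop
endfacet
facet normal 0.870 0.019 0.492
outer loop
vertex 4.129 0.115 0.706
vertex 4.294 0.766 0.389
vertex 3.2 1.547 2.294
endloop
endfacet
facet normal 0.066 -0.451 -0.890
outer loop
vertex 4.294 0.766 0.389
vertex 3.34 0.593 0.406
vertex 3.9 1.315 0.082
endloop
endfacet
facet normal 0.752 0.636 0.171
outer loop
vertex 4.294 0.766 0.389
vertex 3.9 1.315 0.082
vertex 3.2 1.547 2.294
endloop
endfacet
facet normal 0.066 -0.450 -0.890
outer loop
vertex 3.9 1.315 0.082
vertex 3.34 0.593 0.406
vertex 3.177 1.441 -0.035
endloop
endfacet
facet normal 0.179 0.983 -0.046
outer loop
vertex 3.9 1.315 0.082
vertex 3.177 1.441 -0.035
vertex 3.2 1.547 2.294
endloop
endfacet
facet normal 0.065 -0.451 -0.890
outer loop
vertex 3.177 1.441 -0.035
vertex 3.34 0.593 0.406
vertex 2.55 1.07 0.107
endloop
endfacet
facet normal -0.515 0.857 -0.034
outer loop
vertex 3.177 1.441 -0.035
vertex 2.55 1.07 0.107
vertex 3.2 1.547 2.294
endloop
endfacet
facet normal 0.066 -0.449 -0.891
outer loop
vertex 2.55 1.07 0.107
vertex 3.34 0.593 0.406
vertex 2.385 0.419 0.423
endloop
endfacet
facet normal -0.922 0.331 0.202
outer loop
vertex 2.55 1.07 0.107
vertex 2.385 0.419 0.423
vertex 3.2 1.547 2.294
endloop
endfacet
facet normal 0.066 -0.450 -0.890
outer loop
vertex 2.385 0.419 0.423
vertex 3.34 0.593 0.406
vertex 2.779 -0.13 0.73
endloop
endfacet
facet normal -0.804 -0.285 0.522
outer loop
vertex 2.385 0.419 0.423
vertex 2.779 -0.13 0.73
vertex 3.2 1.547 2.294
endloop
endfacet
facet normal 0.066 -0.450 -0.891
outer loop
vertex 2.779 -0.13 0.73
vertex 3.34 0.593 0.406
vertex 3.502 -0.256 0.847
endloop
endfacet
facet normal -0.230 -0.632 0.740
outer loop
vertex 2.779 -0.13 0.73
vertex 3.502 -0.256 0.847
vertex 3.2 1.547 2.294
endloop
endfacet
facet normal 0.066 -0.450 -0.891
outer loop
vertex 3.502 -0.256 0.847
vertex 3.34 0.593 0.406
vertex 4.129 0.115 0.706
endloop
endfacet
facet normal 0.463 -0.506 0.727
outer loop
vertex 3.502 -0.256 0.847
vertex 4.129 0.115 0.706
vertex 3.2 1.547 2.294
endloop
endfacet

endsolid


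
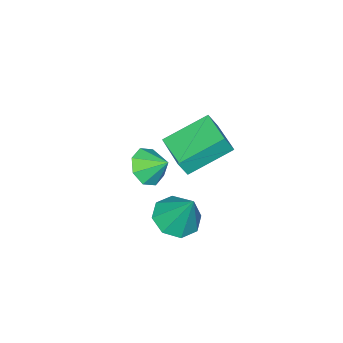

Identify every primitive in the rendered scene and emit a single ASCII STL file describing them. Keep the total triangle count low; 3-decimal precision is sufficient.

solid 
facet normal -0.100 -0.490 -0.866
outer loop
vertex -1.231 1.385 -2.068
vertex -2.049 1.966 -2.302
vertex -1.034 2.039 -2.461
endloop
endfacet
facet normal 0.911 -0.027 0.412
outer loop
vertex -1.231 1.385 -2.068
vertex -1.034 2.039 -2.461
vertex -1.851 2.934 -0.598
endloop
endfacet
facet normal -0.100 -0.491 -0.865
outer loop
vertex -1.034 2.039 -2.461
vertex -2.049 1.966 -2.302
vertex -1.431 2.65 -2.762
endloop
endfacet
facet normal 0.816 0.572 0.083
outer loop
vertex -1.034 2.039 -2.461
vertex -1.431 2.65 -2.762
vertex -1.851 2.934 -0.598
endloop
endfacet
facet normal -0.101 -0.491 -0.865
outer loop
vertex -1.431 2.65 -2.762
vertex -2.049 1.966 -2.302
vertex -2.19 2.861 -2.793
endloop
endfacet
facet normal 0.270 0.960 -0.074
outer loop
vertex -1.431 2.65 -2.762
vertex -2.19 2.861 -2.793
vertex -1.851 2.934 -0.598
endloop
endfacet
facet normal -0.101 -0.491 -0.866
outer loop
vertex -2.19 2.861 -2.793
vertex -2.049 1.966 -2.302
vertex -2.866 2.548 -2.537
endloop
endfacet
facet normal -0.410 0.912 0.033
outer loop
vertex -2.19 2.861 -2.793
vertex -2.866 2.548 -2.537
vertex -1.851 2.934 -0.598
endloop
endfacet
facet normal -0.100 -0.490 -0.866
outer loop
vertex -2.866 2.548 -2.537
vertex -2.049 1.966 -2.302
vertex -3.064 1.894 -2.144
endloop
endfacet
facet normal -0.823 0.454 0.341
outer loop
vertex -2.866 2.548 -2.537
vertex -3.064 1.894 -2.144
vertex -1.851 2.934 -0.598
endloop
endfacet
facet normal -0.100 -0.491 -0.865
outer loop
vertex -3.064 1.894 -2.144
vertex -2.049 1.966 -2.302
vertex -2.667 1.283 -1.843
endloop
endfacet
facet normal -0.729 -0.144 0.669
outer loop
vertex -3.064 1.894 -2.144
vertex -2.667 1.283 -1.843
vertex -1.851 2.934 -0.598
endloop
endfacet
facet normal -0.100 -0.491 -0.865
outer loop
vertex -2.667 1.283 -1.843
vertex -2.049 1.966 -2.302
vertex -1.908 1.072 -1.811
endloop
endfacet
facet normal -0.183 -0.533 0.826
outer loop
vertex -2.667 1.283 -1.843
vertex -1.908 1.072 -1.811
vertex -1.851 2.934 -0.598
endloop
endfacet
facet normal -0.101 -0.491 -0.865
outer loop
vertex -1.908 1.072 -1.811
vertex -2.049 1.966 -2.302
vertex -1.231 1.385 -2.068
endloop
endfacet
facet normal 0.497 -0.484 0.720
outer loop
vertex -1.908 1.072 -1.811
vertex -1.231 1.385 -2.068
vertex -1.851 2.934 -0.598
endloop
endfacet
facet normal -0.746 0.488 0.454
outer loop
vertex -3.088 2.66 3.625
vertex -2.195 4.059 3.589
vertex -3.434 2.861 2.841
endloop
endfacet
facet normal -0.538 -0.843 0.021
outer loop
vertex -1.905 1.861 1.911
vertex -3.088 2.66 3.625
vertex -3.434 2.861 2.841
endloop
endfacet
facet normal -0.746 0.488 0.454
outer loop
vertex -3.434 2.861 2.841
vertex -2.195 4.059 3.589
vertex -2.541 4.26 2.805
endloop
endfacet
facet normal -0.393 0.228 -0.891
outer loop
vertex -2.541 4.26 2.805
vertex -1.905 1.861 1.911
vertex -3.434 2.861 2.841
endloop
endfacet
facet normal 0.393 -0.228 0.891
outer loop
vertex -3.088 2.66 3.625
vertex -0.666 3.059 2.659
vertex -2.195 4.059 3.589
endloop
endfacet
facet normal -0.538 -0.843 0.021
outer loop
vertex -1.559 1.66 2.695
vertex -3.088 2.66 3.625
vertex -1.905 1.861 1.911
endloop
endfacet
facet normal 0.393 -0.228 0.891
outer loop
vertex -1.559 1.66 2.695
vertex -0.666 3.059 2.659
vertex -3.088 2.66 3.625
endloop
endfacet
facet normal 0.538 0.843 -0.021
outer loop
vertex -2.195 4.059 3.589
vertex -0.666 3.059 2.659
vertex -2.541 4.26 2.805
endloop
endfacet
facet normal -0.393 0.228 -0.891
outer loop
vertex -1.012 3.26 1.875
vertex -1.905 1.861 1.911
vertex -2.541 4.26 2.805
endloop
endfacet
facet normal 0.538 0.843 -0.021
outer loop
vertex -2.541 4.26 2.805
vertex -0.666 3.059 2.659
vertex -1.012 3.26 1.875
endloop
endfacet
facet normal 0.746 -0.488 -0.454
outer loop
vertex -1.012 3.26 1.875
vertex -1.559 1.66 2.695
vertex -1.905 1.861 1.911
endloop
endfacet
facet normal 0.746 -0.488 -0.454
outer loop
vertex -0.666 3.059 2.659
vertex -1.559 1.66 2.695
vertex -1.012 3.26 1.875
endloop
endfacet
facet normal 0.114 -0.797 -0.594
outer loop
vertex -2.761 -0.782 -0.658
vertex -3.234 -0.348 -1.331
vertex -2.339 -0.402 -1.087
endloop
endfacet
facet normal 0.570 0.250 0.783
outer loop
vertex -2.761 -0.782 -0.658
vertex -2.339 -0.402 -1.087
vertex -3.366 0.568 -0.649
endloop
endfacet
facet normal 0.114 -0.796 -0.594
outer loop
vertex -2.339 -0.402 -1.087
vertex -3.234 -0.348 -1.331
vertex -2.441 0.01 -1.659
endloop
endfacet
facet normal 0.719 0.618 0.317
outer loop
vertex -2.339 -0.402 -1.087
vertex -2.441 0.01 -1.659
vertex -3.366 0.568 -0.649
endloop
endfacet
facet normal 0.114 -0.797 -0.594
outer loop
vertex -2.441 0.01 -1.659
vertex -3.234 -0.348 -1.331
vertex -3.008 0.212 -2.039
endloop
endfacet
facet normal 0.407 0.904 -0.127
outer loop
vertex -2.441 0.01 -1.659
vertex -3.008 0.212 -2.039
vertex -3.366 0.568 -0.649
endloop
endfacet
facet normal 0.114 -0.797 -0.594
outer loop
vertex -3.008 0.212 -2.039
vertex -3.234 -0.348 -1.331
vertex -3.707 0.086 -2.004
endloop
endfacet
facet normal -0.184 0.940 -0.288
outer loop
vertex -3.008 0.212 -2.039
vertex -3.707 0.086 -2.004
vertex -3.366 0.568 -0.649
endloop
endfacet
facet normal 0.114 -0.796 -0.594
outer loop
vertex -3.707 0.086 -2.004
vertex -3.234 -0.348 -1.331
vertex -4.13 -0.294 -1.576
endloop
endfacet
facet normal -0.706 0.704 -0.073
outer loop
vertex -3.707 0.086 -2.004
vertex -4.13 -0.294 -1.576
vertex -3.366 0.568 -0.649
endloop
endfacet
facet normal 0.114 -0.796 -0.594
outer loop
vertex -4.13 -0.294 -1.576
vertex -3.234 -0.348 -1.331
vertex -4.028 -0.706 -1.004
endloop
endfacet
facet normal -0.856 0.335 0.394
outer loop
vertex -4.13 -0.294 -1.576
vertex -4.028 -0.706 -1.004
vertex -3.366 0.568 -0.649
endloop
endfacet
facet normal 0.114 -0.796 -0.594
outer loop
vertex -4.028 -0.706 -1.004
vertex -3.234 -0.348 -1.331
vertex -3.461 -0.908 -0.624
endloop
endfacet
facet normal -0.544 0.049 0.838
outer loop
vertex -4.028 -0.706 -1.004
vertex -3.461 -0.908 -0.624
vertex -3.366 0.568 -0.649
endloop
endfacet
facet normal 0.114 -0.796 -0.594
outer loop
vertex -3.461 -0.908 -0.624
vertex -3.234 -0.348 -1.331
vertex -2.761 -0.782 -0.658
endloop
endfacet
facet normal 0.046 0.014 0.999
outer loop
vertex -3.461 -0.908 -0.624
vertex -2.761 -0.782 -0.658
vertex -3.366 0.568 -0.649
endloop
endfacet

endsolid


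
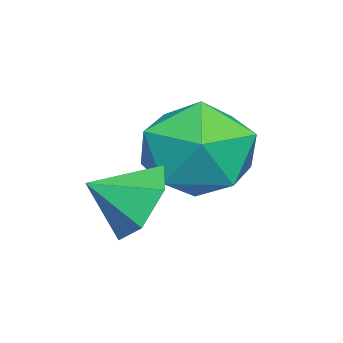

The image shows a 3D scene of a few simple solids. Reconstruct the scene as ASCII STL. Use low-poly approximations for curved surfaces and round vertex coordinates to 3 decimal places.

solid 
facet normal -0.609 -0.151 0.779
outer loop
vertex -1.877 1.35 4.251
vertex -1.506 0.157 4.309
vertex -0.894 1.034 4.958
endloop
endfacet
facet normal -0.380 0.524 0.762
outer loop
vertex -1.877 1.35 4.251
vertex -0.894 1.034 4.958
vertex -0.856 2.073 4.263
endloop
endfacet
facet normal -0.574 0.808 0.137
outer loop
vertex -1.877 1.35 4.251
vertex -0.856 2.073 4.263
vertex -1.444 1.838 3.184
endloop
endfacet
facet normal -0.922 0.308 -0.234
outer loop
vertex -1.877 1.35 4.251
vertex -1.444 1.838 3.184
vertex -1.846 0.654 3.212
endloop
endfacet
facet normal -0.944 -0.286 0.163
outer loop
vertex -1.877 1.35 4.251
vertex -1.846 0.654 3.212
vertex -1.506 0.157 4.309
endloop
endfacet
facet normal 0.333 0.516 0.789
outer loop
vertex -0.856 2.073 4.263
vertex -0.894 1.034 4.958
vertex 0.146 1.326 4.328
endloop
endfacet
facet normal -0.038 -0.577 0.816
outer loop
vertex -0.894 1.034 4.958
vertex -1.506 0.157 4.309
vertex -0.256 0.142 4.356
endloop
endfacet
facet normal -0.580 -0.794 -0.180
outer loop
vertex -1.506 0.157 4.309
vertex -1.846 0.654 3.212
vertex -0.844 -0.093 3.277
endloop
endfacet
facet normal -0.545 0.165 -0.822
outer loop
vertex -1.846 0.654 3.212
vertex -1.444 1.838 3.184
vertex -0.806 0.946 2.582
endloop
endfacet
facet normal 0.020 0.975 -0.223
outer loop
vertex -1.444 1.838 3.184
vertex -0.856 2.073 4.263
vertex -0.194 1.823 3.231
endloop
endfacet
facet normal 0.922 -0.308 0.234
outer loop
vertex 0.177 0.63 3.289
vertex 0.146 1.326 4.328
vertex -0.256 0.142 4.356
endloop
endfacet
facet normal 0.574 -0.808 -0.137
outer loop
vertex 0.177 0.63 3.289
vertex -0.256 0.142 4.356
vertex -0.844 -0.093 3.277
endloop
endfacet
facet normal 0.380 -0.524 -0.762
outer loop
vertex 0.177 0.63 3.289
vertex -0.844 -0.093 3.277
vertex -0.806 0.946 2.582
endloop
endfacet
facet normal 0.609 0.151 -0.779
outer loop
vertex 0.177 0.63 3.289
vertex -0.806 0.946 2.582
vertex -0.194 1.823 3.231
endloop
endfacet
facet normal 0.944 0.286 -0.163
outer loop
vertex 0.177 0.63 3.289
vertex -0.194 1.823 3.231
vertex 0.146 1.326 4.328
endloop
endfacet
facet normal 0.545 -0.165 0.822
outer loop
vertex -0.256 0.142 4.356
vertex 0.146 1.326 4.328
vertex -0.894 1.034 4.958
endloop
endfacet
facet normal -0.020 -0.975 0.223
outer loop
vertex -0.844 -0.093 3.277
vertex -0.256 0.142 4.356
vertex -1.506 0.157 4.309
endloop
endfacet
facet normal -0.333 -0.516 -0.789
outer loop
vertex -0.806 0.946 2.582
vertex -0.844 -0.093 3.277
vertex -1.846 0.654 3.212
endloop
endfacet
facet normal 0.038 0.577 -0.816
outer loop
vertex -0.194 1.823 3.231
vertex -0.806 0.946 2.582
vertex -1.444 1.838 3.184
endloop
endfacet
facet normal 0.580 0.794 0.180
outer loop
vertex 0.146 1.326 4.328
vertex -0.194 1.823 3.231
vertex -0.856 2.073 4.263
endloop
endfacet
facet normal -0.361 0.794 -0.489
outer loop
vertex 0.679 -0.043 2.017
vertex 0.256 0.249 2.804
vertex 1.132 0.529 2.611
endloop
endfacet
facet normal 0.859 -0.470 -0.203
outer loop
vertex 0.679 -0.043 2.017
vertex 1.132 0.529 2.611
vertex 0.664 -0.649 3.356
endloop
endfacet
facet normal -0.361 0.794 -0.489
outer loop
vertex 1.132 0.529 2.611
vertex 0.256 0.249 2.804
vertex 0.708 0.82 3.397
endloop
endfacet
facet normal 0.873 -0.040 0.486
outer loop
vertex 1.132 0.529 2.611
vertex 0.708 0.82 3.397
vertex 0.664 -0.649 3.356
endloop
endfacet
facet normal -0.362 0.794 -0.489
outer loop
vertex 0.708 0.82 3.397
vertex 0.256 0.249 2.804
vertex -0.168 0.54 3.591
endloop
endfacet
facet normal 0.226 -0.034 0.973
outer loop
vertex 0.708 0.82 3.397
vertex -0.168 0.54 3.591
vertex 0.664 -0.649 3.356
endloop
endfacet
facet normal -0.362 0.794 -0.489
outer loop
vertex -0.168 0.54 3.591
vertex 0.256 0.249 2.804
vertex -0.621 -0.032 2.997
endloop
endfacet
facet normal -0.436 -0.458 0.774
outer loop
vertex -0.168 0.54 3.591
vertex -0.621 -0.032 2.997
vertex 0.664 -0.649 3.356
endloop
endfacet
facet normal -0.362 0.794 -0.489
outer loop
vertex -0.621 -0.032 2.997
vertex 0.256 0.249 2.804
vertex -0.197 -0.323 2.21
endloop
endfacet
facet normal -0.451 -0.889 0.086
outer loop
vertex -0.621 -0.032 2.997
vertex -0.197 -0.323 2.21
vertex 0.664 -0.649 3.356
endloop
endfacet
facet normal -0.361 0.794 -0.489
outer loop
vertex -0.197 -0.323 2.21
vertex 0.256 0.249 2.804
vertex 0.679 -0.043 2.017
endloop
endfacet
facet normal 0.197 -0.894 -0.402
outer loop
vertex -0.197 -0.323 2.21
vertex 0.679 -0.043 2.017
vertex 0.664 -0.649 3.356
endloop
endfacet

endsolid


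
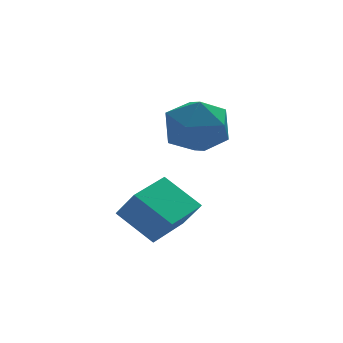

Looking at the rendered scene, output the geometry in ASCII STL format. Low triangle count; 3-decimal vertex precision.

solid 
facet normal -0.917 0.385 -0.105
outer loop
vertex 0.132 1.875 0.741
vertex -0.263 0.891 0.581
vertex -0.208 1.292 1.574
endloop
endfacet
facet normal -0.521 0.784 0.336
outer loop
vertex 0.132 1.875 0.741
vertex -0.208 1.292 1.574
vertex 0.698 1.861 1.652
endloop
endfacet
facet normal 0.059 0.998 -0.021
outer loop
vertex 0.132 1.875 0.741
vertex 0.698 1.861 1.652
vertex 1.202 1.811 0.707
endloop
endfacet
facet normal 0.022 0.731 -0.682
outer loop
vertex 0.132 1.875 0.741
vertex 1.202 1.811 0.707
vertex 0.608 1.212 0.045
endloop
endfacet
facet normal -0.581 0.353 -0.733
outer loop
vertex 0.132 1.875 0.741
vertex 0.608 1.212 0.045
vertex -0.263 0.891 0.581
endloop
endfacet
facet normal -0.308 0.370 0.877
outer loop
vertex 0.698 1.861 1.652
vertex -0.208 1.292 1.574
vertex 0.652 0.868 2.055
endloop
endfacet
facet normal -0.947 -0.275 0.164
outer loop
vertex -0.208 1.292 1.574
vertex -0.263 0.891 0.581
vertex 0.058 0.269 1.393
endloop
endfacet
facet normal -0.405 -0.328 -0.854
outer loop
vertex -0.263 0.891 0.581
vertex 0.608 1.212 0.045
vertex 0.562 0.219 0.448
endloop
endfacet
facet normal 0.571 0.285 -0.770
outer loop
vertex 0.608 1.212 0.045
vertex 1.202 1.811 0.707
vertex 1.468 0.788 0.526
endloop
endfacet
facet normal 0.631 0.716 0.299
outer loop
vertex 1.202 1.811 0.707
vertex 0.698 1.861 1.652
vertex 1.523 1.189 1.519
endloop
endfacet
facet normal -0.022 -0.731 0.682
outer loop
vertex 1.128 0.205 1.359
vertex 0.652 0.868 2.055
vertex 0.058 0.269 1.393
endloop
endfacet
facet normal -0.059 -0.998 0.021
outer loop
vertex 1.128 0.205 1.359
vertex 0.058 0.269 1.393
vertex 0.562 0.219 0.448
endloop
endfacet
facet normal 0.521 -0.784 -0.336
outer loop
vertex 1.128 0.205 1.359
vertex 0.562 0.219 0.448
vertex 1.468 0.788 0.526
endloop
endfacet
facet normal 0.917 -0.385 0.105
outer loop
vertex 1.128 0.205 1.359
vertex 1.468 0.788 0.526
vertex 1.523 1.189 1.519
endloop
endfacet
facet normal 0.581 -0.353 0.733
outer loop
vertex 1.128 0.205 1.359
vertex 1.523 1.189 1.519
vertex 0.652 0.868 2.055
endloop
endfacet
facet normal -0.571 -0.285 0.770
outer loop
vertex 0.058 0.269 1.393
vertex 0.652 0.868 2.055
vertex -0.208 1.292 1.574
endloop
endfacet
facet normal -0.631 -0.716 -0.299
outer loop
vertex 0.562 0.219 0.448
vertex 0.058 0.269 1.393
vertex -0.263 0.891 0.581
endloop
endfacet
facet normal 0.308 -0.370 -0.877
outer loop
vertex 1.468 0.788 0.526
vertex 0.562 0.219 0.448
vertex 0.608 1.212 0.045
endloop
endfacet
facet normal 0.947 0.275 -0.164
outer loop
vertex 1.523 1.189 1.519
vertex 1.468 0.788 0.526
vertex 1.202 1.811 0.707
endloop
endfacet
facet normal 0.405 0.328 0.854
outer loop
vertex 0.652 0.868 2.055
vertex 1.523 1.189 1.519
vertex 0.698 1.861 1.652
endloop
endfacet
facet normal -0.757 -0.652 -0.040
outer loop
vertex -2.054 -1.798 0.05
vertex -2.415 -1.327 -0.791
vertex -1.288 -2.638 -0.75
endloop
endfacet
facet normal 0.351 -0.458 0.817
outer loop
vertex -0.145 -1.653 -0.689
vertex -2.054 -1.798 0.05
vertex -1.288 -2.638 -0.75
endloop
endfacet
facet normal -0.757 -0.652 -0.039
outer loop
vertex -1.288 -2.638 -0.75
vertex -2.415 -1.327 -0.791
vertex -1.65 -2.167 -1.591
endloop
endfacet
facet normal 0.551 -0.604 -0.576
outer loop
vertex -1.65 -2.167 -1.591
vertex -0.145 -1.653 -0.689
vertex -1.288 -2.638 -0.75
endloop
endfacet
facet normal -0.551 0.604 0.575
outer loop
vertex -2.054 -1.798 0.05
vertex -1.272 -0.342 -0.73
vertex -2.415 -1.327 -0.791
endloop
endfacet
facet normal 0.351 -0.458 0.817
outer loop
vertex -0.91 -0.813 0.111
vertex -2.054 -1.798 0.05
vertex -0.145 -1.653 -0.689
endloop
endfacet
facet normal -0.551 0.604 0.576
outer loop
vertex -0.91 -0.813 0.111
vertex -1.272 -0.342 -0.73
vertex -2.054 -1.798 0.05
endloop
endfacet
facet normal -0.351 0.458 -0.817
outer loop
vertex -2.415 -1.327 -0.791
vertex -1.272 -0.342 -0.73
vertex -1.65 -2.167 -1.591
endloop
endfacet
facet normal 0.551 -0.605 -0.575
outer loop
vertex -0.506 -1.182 -1.53
vertex -0.145 -1.653 -0.689
vertex -1.65 -2.167 -1.591
endloop
endfacet
facet normal -0.351 0.458 -0.817
outer loop
vertex -1.65 -2.167 -1.591
vertex -1.272 -0.342 -0.73
vertex -0.506 -1.182 -1.53
endloop
endfacet
facet normal 0.757 0.652 0.040
outer loop
vertex -0.506 -1.182 -1.53
vertex -0.91 -0.813 0.111
vertex -0.145 -1.653 -0.689
endloop
endfacet
facet normal 0.757 0.652 0.040
outer loop
vertex -1.272 -0.342 -0.73
vertex -0.91 -0.813 0.111
vertex -0.506 -1.182 -1.53
endloop
endfacet

endsolid


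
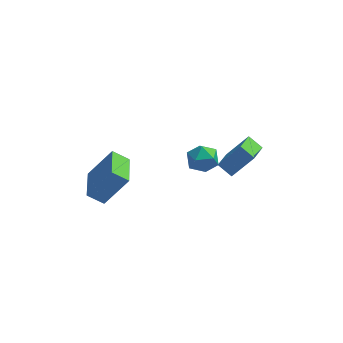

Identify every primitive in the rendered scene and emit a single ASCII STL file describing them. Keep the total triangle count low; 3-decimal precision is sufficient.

solid 
facet normal -0.614 -0.142 -0.776
outer loop
vertex 2.189 0.618 -1.982
vertex 1.404 1.026 -1.436
vertex 2.565 2.098 -2.55
endloop
endfacet
facet normal 0.755 -0.393 -0.525
outer loop
vertex 3.756 2.374 -1.044
vertex 2.189 0.618 -1.982
vertex 2.565 2.098 -2.55
endloop
endfacet
facet normal -0.614 -0.142 -0.776
outer loop
vertex 2.565 2.098 -2.55
vertex 1.404 1.026 -1.436
vertex 1.78 2.507 -2.004
endloop
endfacet
facet normal 0.231 0.908 -0.349
outer loop
vertex 1.78 2.507 -2.004
vertex 3.756 2.374 -1.044
vertex 2.565 2.098 -2.55
endloop
endfacet
facet normal -0.230 -0.909 0.348
outer loop
vertex 2.189 0.618 -1.982
vertex 2.595 1.302 0.07
vertex 1.404 1.026 -1.436
endloop
endfacet
facet normal 0.755 -0.393 -0.525
outer loop
vertex 3.38 0.893 -0.476
vertex 2.189 0.618 -1.982
vertex 3.756 2.374 -1.044
endloop
endfacet
facet normal -0.231 -0.908 0.348
outer loop
vertex 3.38 0.893 -0.476
vertex 2.595 1.302 0.07
vertex 2.189 0.618 -1.982
endloop
endfacet
facet normal -0.755 0.393 0.525
outer loop
vertex 1.404 1.026 -1.436
vertex 2.595 1.302 0.07
vertex 1.78 2.507 -2.004
endloop
endfacet
facet normal 0.230 0.909 -0.348
outer loop
vertex 2.971 2.782 -0.498
vertex 3.756 2.374 -1.044
vertex 1.78 2.507 -2.004
endloop
endfacet
facet normal -0.755 0.393 0.525
outer loop
vertex 1.78 2.507 -2.004
vertex 2.595 1.302 0.07
vertex 2.971 2.782 -0.498
endloop
endfacet
facet normal 0.614 0.142 0.777
outer loop
vertex 2.971 2.782 -0.498
vertex 3.38 0.893 -0.476
vertex 3.756 2.374 -1.044
endloop
endfacet
facet normal 0.614 0.142 0.776
outer loop
vertex 2.595 1.302 0.07
vertex 3.38 0.893 -0.476
vertex 2.971 2.782 -0.498
endloop
endfacet
facet normal -0.581 -0.170 -0.796
outer loop
vertex -4.938 -4.93 1.686
vertex -5.137 -2.939 1.406
vertex -4.049 -4.932 1.038
endloop
endfacet
facet normal 0.099 -0.985 0.139
outer loop
vertex -2.783 -4.561 2.774
vertex -4.938 -4.93 1.686
vertex -4.049 -4.932 1.038
endloop
endfacet
facet normal -0.581 -0.170 -0.796
outer loop
vertex -4.049 -4.932 1.038
vertex -5.137 -2.939 1.406
vertex -4.248 -2.941 0.758
endloop
endfacet
facet normal 0.808 -0.002 -0.589
outer loop
vertex -4.248 -2.941 0.758
vertex -2.783 -4.561 2.774
vertex -4.049 -4.932 1.038
endloop
endfacet
facet normal -0.808 0.002 0.589
outer loop
vertex -4.938 -4.93 1.686
vertex -3.871 -2.568 3.142
vertex -5.137 -2.939 1.406
endloop
endfacet
facet normal 0.099 -0.985 0.139
outer loop
vertex -3.672 -4.559 3.422
vertex -4.938 -4.93 1.686
vertex -2.783 -4.561 2.774
endloop
endfacet
facet normal -0.808 0.002 0.589
outer loop
vertex -3.672 -4.559 3.422
vertex -3.871 -2.568 3.142
vertex -4.938 -4.93 1.686
endloop
endfacet
facet normal -0.099 0.985 -0.139
outer loop
vertex -5.137 -2.939 1.406
vertex -3.871 -2.568 3.142
vertex -4.248 -2.941 0.758
endloop
endfacet
facet normal 0.808 -0.002 -0.589
outer loop
vertex -2.982 -2.57 2.494
vertex -2.783 -4.561 2.774
vertex -4.248 -2.941 0.758
endloop
endfacet
facet normal -0.099 0.985 -0.139
outer loop
vertex -4.248 -2.941 0.758
vertex -3.871 -2.568 3.142
vertex -2.982 -2.57 2.494
endloop
endfacet
facet normal 0.581 0.170 0.796
outer loop
vertex -2.982 -2.57 2.494
vertex -3.672 -4.559 3.422
vertex -2.783 -4.561 2.774
endloop
endfacet
facet normal 0.581 0.170 0.796
outer loop
vertex -3.871 -2.568 3.142
vertex -3.672 -4.559 3.422
vertex -2.982 -2.57 2.494
endloop
endfacet
facet normal -0.964 0.025 -0.264
outer loop
vertex 0.01 0.826 -0.809
vertex -0.066 -0.142 -0.624
vertex -0.245 0.514 0.093
endloop
endfacet
facet normal -0.758 0.652 0.011
outer loop
vertex 0.01 0.826 -0.809
vertex -0.245 0.514 0.093
vertex 0.395 1.26 -0.009
endloop
endfacet
facet normal -0.217 0.898 -0.383
outer loop
vertex 0.01 0.826 -0.809
vertex 0.395 1.26 -0.009
vertex 0.969 1.066 -0.79
endloop
endfacet
facet normal -0.088 0.424 -0.901
outer loop
vertex 0.01 0.826 -0.809
vertex 0.969 1.066 -0.79
vertex 0.684 0.199 -1.17
endloop
endfacet
facet normal -0.550 -0.115 -0.827
outer loop
vertex 0.01 0.826 -0.809
vertex 0.684 0.199 -1.17
vertex -0.066 -0.142 -0.624
endloop
endfacet
facet normal -0.515 0.533 0.671
outer loop
vertex 0.395 1.26 -0.009
vertex -0.245 0.514 0.093
vertex 0.556 0.561 0.67
endloop
endfacet
facet normal -0.848 -0.479 0.227
outer loop
vertex -0.245 0.514 0.093
vertex -0.066 -0.142 -0.624
vertex 0.271 -0.306 0.29
endloop
endfacet
facet normal -0.178 -0.706 -0.685
outer loop
vertex -0.066 -0.142 -0.624
vertex 0.684 0.199 -1.17
vertex 0.845 -0.5 -0.491
endloop
endfacet
facet normal 0.570 0.165 -0.805
outer loop
vertex 0.684 0.199 -1.17
vertex 0.969 1.066 -0.79
vertex 1.485 0.246 -0.593
endloop
endfacet
facet normal 0.361 0.932 0.034
outer loop
vertex 0.969 1.066 -0.79
vertex 0.395 1.26 -0.009
vertex 1.306 0.902 0.124
endloop
endfacet
facet normal 0.088 -0.424 0.901
outer loop
vertex 1.23 -0.066 0.309
vertex 0.556 0.561 0.67
vertex 0.271 -0.306 0.29
endloop
endfacet
facet normal 0.217 -0.898 0.383
outer loop
vertex 1.23 -0.066 0.309
vertex 0.271 -0.306 0.29
vertex 0.845 -0.5 -0.491
endloop
endfacet
facet normal 0.758 -0.652 -0.011
outer loop
vertex 1.23 -0.066 0.309
vertex 0.845 -0.5 -0.491
vertex 1.485 0.246 -0.593
endloop
endfacet
facet normal 0.964 -0.025 0.264
outer loop
vertex 1.23 -0.066 0.309
vertex 1.485 0.246 -0.593
vertex 1.306 0.902 0.124
endloop
endfacet
facet normal 0.550 0.115 0.827
outer loop
vertex 1.23 -0.066 0.309
vertex 1.306 0.902 0.124
vertex 0.556 0.561 0.67
endloop
endfacet
facet normal -0.570 -0.165 0.805
outer loop
vertex 0.271 -0.306 0.29
vertex 0.556 0.561 0.67
vertex -0.245 0.514 0.093
endloop
endfacet
facet normal -0.361 -0.932 -0.034
outer loop
vertex 0.845 -0.5 -0.491
vertex 0.271 -0.306 0.29
vertex -0.066 -0.142 -0.624
endloop
endfacet
facet normal 0.515 -0.533 -0.671
outer loop
vertex 1.485 0.246 -0.593
vertex 0.845 -0.5 -0.491
vertex 0.684 0.199 -1.17
endloop
endfacet
facet normal 0.848 0.479 -0.227
outer loop
vertex 1.306 0.902 0.124
vertex 1.485 0.246 -0.593
vertex 0.969 1.066 -0.79
endloop
endfacet
facet normal 0.178 0.706 0.685
outer loop
vertex 0.556 0.561 0.67
vertex 1.306 0.902 0.124
vertex 0.395 1.26 -0.009
endloop
endfacet

endsolid
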